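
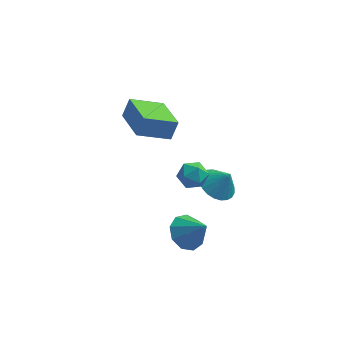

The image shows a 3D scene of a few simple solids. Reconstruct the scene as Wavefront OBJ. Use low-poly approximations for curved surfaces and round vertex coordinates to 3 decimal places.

v -0.69 0.614 2.09
v -0.41 0.953 2.954
v -1.511 2.334 1.681
v -1.231 2.673 2.546
v 0.711 1.127 1.434
v 0.991 1.466 2.299
v -0.11 2.847 1.026
v 0.17 3.186 1.89
v 2.144 -0.265 0.591
v 2.502 -0.696 1.052
v 1.138 -0.804 0.868
v 1.496 -1.235 1.329
v 1.421 -0.529 1.477
v 2.042 -0.196 1.306
v 1.598 -1.304 0.614
v 2.219 -0.971 0.443
v 2.164 -1.339 1.066
v 2.055 -0.859 1.599
v 1.585 -0.641 0.321
v 1.476 -0.161 0.854
v 2.557 2.899 -3.506
v 3.303 3.221 -3.938
v 3.143 2.821 -2.554
v 3.153 3.525 -3.821
v 2.912 3.734 -3.656
v 2.617 3.816 -3.468
v 2.313 3.758 -3.286
v 2.047 3.569 -3.138
v 1.858 3.278 -3.045
v 1.775 2.93 -3.023
v 1.812 2.576 -3.074
v 1.962 2.272 -3.191
v 2.203 2.063 -3.356
v 2.498 1.981 -3.544
v 2.801 2.039 -3.726
v 3.068 2.228 -3.874
v 3.257 2.519 -3.967
v 3.34 2.867 -3.989
v 1.563 -0.405 -3.6
v 2.239 -0.538 -4.211
v 2.437 -0.835 -2.54
v 2.262 0.051 -3.99
v 1.957 0.427 -3.587
v 1.469 0.414 -3.19
v 1.025 0.018 -2.986
v 0.833 -0.576 -3.069
v 0.982 -1.089 -3.4
v 1.404 -1.282 -3.826
v 1.9 -1.064 -4.146
f 2 4 1
f 5 2 1
f 1 4 3
f 3 5 1
f 2 8 4
f 6 2 5
f 6 8 2
f 4 8 3
f 7 5 3
f 3 8 7
f 7 6 5
f 8 6 7
f 9 20 14
f 9 14 10
f 9 10 16
f 9 16 19
f 9 19 20
f 10 14 18
f 14 20 13
f 20 19 11
f 19 16 15
f 16 10 17
f 12 18 13
f 12 13 11
f 12 11 15
f 12 15 17
f 12 17 18
f 13 18 14
f 11 13 20
f 15 11 19
f 17 15 16
f 18 17 10
f 22 21 24
f 22 24 23
f 24 21 25
f 24 25 23
f 25 21 26
f 25 26 23
f 26 21 27
f 26 27 23
f 27 21 28
f 27 28 23
f 28 21 29
f 28 29 23
f 29 21 30
f 29 30 23
f 30 21 31
f 30 31 23
f 31 21 32
f 31 32 23
f 32 21 33
f 32 33 23
f 33 21 34
f 33 34 23
f 34 21 35
f 34 35 23
f 35 21 36
f 35 36 23
f 36 21 37
f 36 37 23
f 37 21 38
f 37 38 23
f 38 21 22
f 38 22 23
f 40 39 42
f 40 42 41
f 42 39 43
f 42 43 41
f 43 39 44
f 43 44 41
f 44 39 45
f 44 45 41
f 45 39 46
f 45 46 41
f 46 39 47
f 46 47 41
f 47 39 48
f 47 48 41
f 48 39 49
f 48 49 41
f 49 39 40
f 49 40 41



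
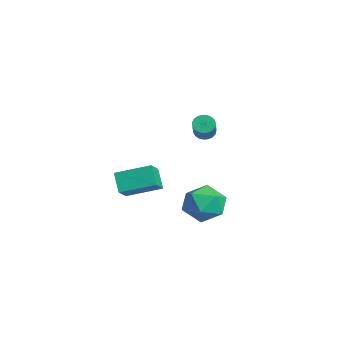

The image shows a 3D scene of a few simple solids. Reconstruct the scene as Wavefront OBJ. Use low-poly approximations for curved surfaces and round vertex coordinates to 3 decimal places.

v -1.47 1.746 2.42
v -1.154 2.068 2.088
v 0.606 1.555 3.267
v 0.29 1.234 3.6
v -1.221 2.218 2.253
v 0.54 1.706 3.432
v -1.33 2.288 2.446
v 0.43 1.775 3.625
v -1.464 2.263 2.635
v 0.297 1.751 3.815
v -1.599 2.149 2.787
v 0.162 1.637 3.966
v -1.711 1.966 2.876
v 0.049 1.454 4.055
v -1.782 1.744 2.885
v -0.022 1.232 4.065
v -1.799 1.523 2.815
v -0.039 1.011 3.994
v -1.759 1.34 2.676
v 0.001 0.828 3.855
v -1.67 1.228 2.493
v 0.091 0.716 3.672
v -1.545 1.205 2.297
v 0.215 0.693 3.477
v -1.408 1.276 2.123
v 0.353 0.763 3.302
v -1.281 1.428 2
v 0.479 0.916 3.179
v -1.188 1.635 1.95
v 0.573 1.123 3.129
v -1.143 1.861 1.981
v 0.618 1.349 3.16
v -3.272 -1.762 -2.417
v -4.086 -1.818 -1.432
v -2.658 -0.035 -1.812
v -3.473 -0.091 -0.826
v -2.407 -2.309 -1.734
v -3.222 -2.365 -0.748
v -1.794 -0.582 -1.128
v -2.608 -0.638 -0.143
v -2.496 3.148 -2.717
v -1.65 2.404 -2.173
v -3.19 1.576 -3.787
v -2.344 0.832 -3.243
v -3.294 1.293 -2.572
v -2.865 2.265 -1.911
v -1.975 1.715 -4.049
v -1.546 2.687 -3.388
v -1.327 1.519 -2.996
v -2.143 1.258 -2.084
v -2.697 2.722 -3.876
v -3.513 2.461 -2.964
f 2 1 5
f 2 5 3
f 3 5 6
f 3 6 4
f 5 1 7
f 5 7 6
f 6 7 8
f 6 8 4
f 7 1 9
f 7 9 8
f 8 9 10
f 8 10 4
f 9 1 11
f 9 11 10
f 10 11 12
f 10 12 4
f 11 1 13
f 11 13 12
f 12 13 14
f 12 14 4
f 13 1 15
f 13 15 14
f 14 15 16
f 14 16 4
f 15 1 17
f 15 17 16
f 16 17 18
f 16 18 4
f 17 1 19
f 17 19 18
f 18 19 20
f 18 20 4
f 19 1 21
f 19 21 20
f 20 21 22
f 20 22 4
f 21 1 23
f 21 23 22
f 22 23 24
f 22 24 4
f 23 1 25
f 23 25 24
f 24 25 26
f 24 26 4
f 25 1 27
f 25 27 26
f 26 27 28
f 26 28 4
f 27 1 29
f 27 29 28
f 28 29 30
f 28 30 4
f 29 1 31
f 29 31 30
f 30 31 32
f 30 32 4
f 31 1 2
f 31 2 32
f 32 2 3
f 32 3 4
f 34 36 33
f 37 34 33
f 33 36 35
f 35 37 33
f 34 40 36
f 38 34 37
f 38 40 34
f 36 40 35
f 39 37 35
f 35 40 39
f 39 38 37
f 40 38 39
f 41 52 46
f 41 46 42
f 41 42 48
f 41 48 51
f 41 51 52
f 42 46 50
f 46 52 45
f 52 51 43
f 51 48 47
f 48 42 49
f 44 50 45
f 44 45 43
f 44 43 47
f 44 47 49
f 44 49 50
f 45 50 46
f 43 45 52
f 47 43 51
f 49 47 48
f 50 49 42



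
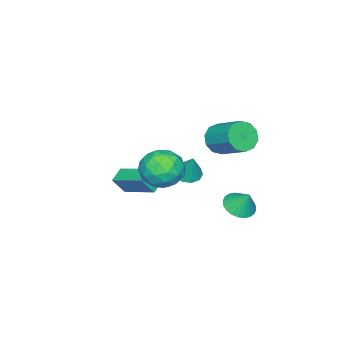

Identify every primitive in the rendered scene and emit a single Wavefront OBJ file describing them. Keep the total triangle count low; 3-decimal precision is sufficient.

v -0.045 -2.798 -3.242
v -0.892 -2.847 -2.862
v 0.197 -0.866 -2.455
v -0.651 -0.915 -2.075
v 0.411 -3.245 -2.285
v -0.437 -3.294 -1.905
v 0.652 -1.313 -1.498
v -0.195 -1.362 -1.118
v 2.073 1.789 1.744
v 2.948 2.574 1.51
v 3.392 0.386 1.97
v 4.267 1.171 1.736
v 3.641 1.258 2.754
v 2.826 2.125 2.614
v 3.514 0.835 0.866
v 2.699 1.702 0.726
v 3.839 1.984 0.967
v 3.917 2.246 2.134
v 2.423 0.714 1.346
v 2.501 0.976 2.513
v 2.395 2.305 1.607
v 3.945 0.655 1.873
v 3.577 0.706 2.471
v 4.092 1.167 2.333
v 2.323 2.041 2.257
v 2.837 2.502 2.119
v 3.245 1.729 2.85
v 3.503 0.458 1.361
v 4.017 0.919 1.223
v 2.248 1.793 1.147
v 2.763 2.254 1.009
v 3.095 1.231 0.63
v 3.433 2.419 1.15
v 4.208 1.594 1.283
v 3.765 1.397 0.771
v 3.286 1.907 0.689
v 3.479 2.573 1.836
v 4.254 1.748 1.969
v 3.886 1.799 2.567
v 3.407 2.309 2.485
v 4.002 2.226 1.517
v 2.086 1.212 1.511
v 2.861 0.387 1.644
v 2.933 0.651 0.995
v 2.454 1.161 0.913
v 2.132 1.366 2.197
v 2.907 0.541 2.33
v 3.054 1.053 2.791
v 2.575 1.563 2.709
v 2.338 0.734 1.963
v -1.816 2.877 -3.233
v -0.948 2.639 -3.201
v -1.684 3.503 -2.147
v -0.93 2.942 -3.377
v -1.046 3.235 -3.532
v -1.279 3.473 -3.641
v -1.594 3.621 -3.688
v -1.943 3.656 -3.666
v -2.272 3.572 -3.578
v -2.532 3.382 -3.437
v -2.683 3.115 -3.265
v -2.702 2.812 -3.089
v -2.585 2.519 -2.934
v -2.352 2.281 -2.825
v -2.037 2.133 -2.777
v -1.688 2.099 -2.8
v -1.359 2.183 -2.888
v -1.099 2.372 -3.029
v 0.092 2.809 2.612
v 0.859 2.875 2.128
v 1.316 4.417 3.063
v 0.548 4.351 3.548
v 0.457 3.16 1.856
v 0.914 4.701 2.792
v -0.084 3.31 1.873
v 0.372 4.851 2.808
v -0.559 3.269 2.172
v -0.102 4.811 3.108
v -0.785 3.052 2.64
v -0.328 4.594 3.575
v -0.676 2.743 3.097
v -0.219 4.285 4.032
v -0.274 2.459 3.368
v 0.183 4 4.304
v 0.268 2.309 3.352
v 0.724 3.85 4.287
v 0.742 2.349 3.052
v 1.199 3.891 3.988
v 0.968 2.566 2.585
v 1.425 4.108 3.52
v -0.129 0.879 -0.563
v 0.272 0.249 -0.421
v 0.209 1.401 0.803
v 0.561 0.566 -0.614
v 0.587 1.002 -0.786
v 0.339 1.391 -0.874
v -0.087 1.585 -0.842
v -0.53 1.509 -0.704
v -0.819 1.193 -0.512
v -0.845 0.757 -0.339
v -0.597 0.368 -0.252
v -0.17 0.174 -0.283
f 2 4 1
f 5 2 1
f 1 4 3
f 3 5 1
f 2 8 4
f 6 2 5
f 6 8 2
f 4 8 3
f 7 5 3
f 3 8 7
f 7 6 5
f 8 6 7
f 9 46 25
f 46 20 49
f 25 49 14
f 46 49 25
f 9 25 21
f 25 14 26
f 21 26 10
f 25 26 21
f 9 21 30
f 21 10 31
f 30 31 16
f 21 31 30
f 9 30 42
f 30 16 45
f 42 45 19
f 30 45 42
f 9 42 46
f 42 19 50
f 46 50 20
f 42 50 46
f 10 26 37
f 26 14 40
f 37 40 18
f 26 40 37
f 14 49 27
f 49 20 48
f 27 48 13
f 49 48 27
f 20 50 47
f 50 19 43
f 47 43 11
f 50 43 47
f 19 45 44
f 45 16 32
f 44 32 15
f 45 32 44
f 16 31 36
f 31 10 33
f 36 33 17
f 31 33 36
f 12 38 24
f 38 18 39
f 24 39 13
f 38 39 24
f 12 24 22
f 24 13 23
f 22 23 11
f 24 23 22
f 12 22 29
f 22 11 28
f 29 28 15
f 22 28 29
f 12 29 34
f 29 15 35
f 34 35 17
f 29 35 34
f 12 34 38
f 34 17 41
f 38 41 18
f 34 41 38
f 13 39 27
f 39 18 40
f 27 40 14
f 39 40 27
f 11 23 47
f 23 13 48
f 47 48 20
f 23 48 47
f 15 28 44
f 28 11 43
f 44 43 19
f 28 43 44
f 17 35 36
f 35 15 32
f 36 32 16
f 35 32 36
f 18 41 37
f 41 17 33
f 37 33 10
f 41 33 37
f 52 51 54
f 52 54 53
f 54 51 55
f 54 55 53
f 55 51 56
f 55 56 53
f 56 51 57
f 56 57 53
f 57 51 58
f 57 58 53
f 58 51 59
f 58 59 53
f 59 51 60
f 59 60 53
f 60 51 61
f 60 61 53
f 61 51 62
f 61 62 53
f 62 51 63
f 62 63 53
f 63 51 64
f 63 64 53
f 64 51 65
f 64 65 53
f 65 51 66
f 65 66 53
f 66 51 67
f 66 67 53
f 67 51 68
f 67 68 53
f 68 51 52
f 68 52 53
f 70 69 73
f 70 73 71
f 71 73 74
f 71 74 72
f 73 69 75
f 73 75 74
f 74 75 76
f 74 76 72
f 75 69 77
f 75 77 76
f 76 77 78
f 76 78 72
f 77 69 79
f 77 79 78
f 78 79 80
f 78 80 72
f 79 69 81
f 79 81 80
f 80 81 82
f 80 82 72
f 81 69 83
f 81 83 82
f 82 83 84
f 82 84 72
f 83 69 85
f 83 85 84
f 84 85 86
f 84 86 72
f 85 69 87
f 85 87 86
f 86 87 88
f 86 88 72
f 87 69 89
f 87 89 88
f 88 89 90
f 88 90 72
f 89 69 70
f 89 70 90
f 90 70 71
f 90 71 72
f 92 91 94
f 92 94 93
f 94 91 95
f 94 95 93
f 95 91 96
f 95 96 93
f 96 91 97
f 96 97 93
f 97 91 98
f 97 98 93
f 98 91 99
f 98 99 93
f 99 91 100
f 99 100 93
f 100 91 101
f 100 101 93
f 101 91 102
f 101 102 93
f 102 91 92
f 102 92 93



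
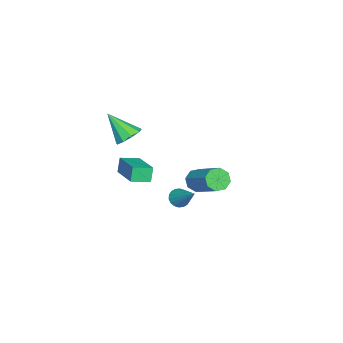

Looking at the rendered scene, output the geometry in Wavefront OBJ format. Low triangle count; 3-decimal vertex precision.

v -3.692 0.718 -3.179
v -3.183 0.609 -3.476
v -2.768 1.822 -2.001
v -3.28 0.824 -3.602
v -3.459 1.018 -3.643
v -3.684 1.152 -3.593
v -3.91 1.201 -3.46
v -4.094 1.154 -3.272
v -4.198 1.02 -3.065
v -4.202 0.827 -2.881
v -4.104 0.612 -2.756
v -3.926 0.418 -2.714
v -3.701 0.284 -2.765
v -3.474 0.235 -2.897
v -3.29 0.282 -3.085
v -3.186 0.416 -3.292
v -0.182 -0.713 3.339
v 0.443 -1.092 3.098
v -0.378 -1.867 4.641
v 0.58 -0.721 3.447
v 0.36 -0.347 3.745
v -0.114 -0.144 3.854
v -0.62 -0.208 3.722
v -0.921 -0.508 3.411
v -0.877 -0.904 3.066
v -0.508 -1.211 2.85
v 0.014 -1.285 2.862
v -2.015 -1.997 -0.658
v -2.334 -1.981 0.184
v -2.601 -1.147 -0.897
v -2.921 -1.131 -0.056
v -0.439 -0.749 -0.084
v -0.759 -0.733 0.757
v -1.026 0.101 -0.324
v -1.345 0.117 0.518
v -1.43 2.405 0.016
v -1.067 1.873 0.29
v 0.092 3.242 1.418
v -0.27 3.775 1.144
v -0.848 2.059 -0.162
v 0.312 3.429 0.966
v -0.969 2.448 -0.51
v 0.19 3.818 0.619
v -1.361 2.812 -0.549
v -0.201 4.182 0.579
v -1.792 2.938 -0.258
v -0.633 4.307 0.87
v -2.012 2.751 0.194
v -0.852 4.121 1.322
v -1.89 2.362 0.541
v -0.731 3.732 1.67
v -1.499 1.998 0.581
v -0.339 3.368 1.709
f 2 1 4
f 2 4 3
f 4 1 5
f 4 5 3
f 5 1 6
f 5 6 3
f 6 1 7
f 6 7 3
f 7 1 8
f 7 8 3
f 8 1 9
f 8 9 3
f 9 1 10
f 9 10 3
f 10 1 11
f 10 11 3
f 11 1 12
f 11 12 3
f 12 1 13
f 12 13 3
f 13 1 14
f 13 14 3
f 14 1 15
f 14 15 3
f 15 1 16
f 15 16 3
f 16 1 2
f 16 2 3
f 18 17 20
f 18 20 19
f 20 17 21
f 20 21 19
f 21 17 22
f 21 22 19
f 22 17 23
f 22 23 19
f 23 17 24
f 23 24 19
f 24 17 25
f 24 25 19
f 25 17 26
f 25 26 19
f 26 17 27
f 26 27 19
f 27 17 18
f 27 18 19
f 29 31 28
f 32 29 28
f 28 31 30
f 30 32 28
f 29 35 31
f 33 29 32
f 33 35 29
f 31 35 30
f 34 32 30
f 30 35 34
f 34 33 32
f 35 33 34
f 37 36 40
f 37 40 38
f 38 40 41
f 38 41 39
f 40 36 42
f 40 42 41
f 41 42 43
f 41 43 39
f 42 36 44
f 42 44 43
f 43 44 45
f 43 45 39
f 44 36 46
f 44 46 45
f 45 46 47
f 45 47 39
f 46 36 48
f 46 48 47
f 47 48 49
f 47 49 39
f 48 36 50
f 48 50 49
f 49 50 51
f 49 51 39
f 50 36 52
f 50 52 51
f 51 52 53
f 51 53 39
f 52 36 37
f 52 37 53
f 53 37 38
f 53 38 39



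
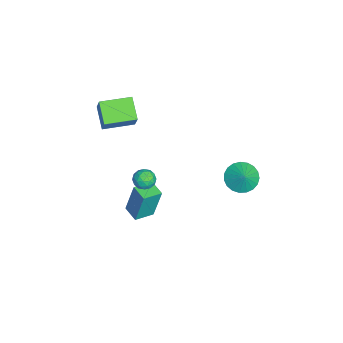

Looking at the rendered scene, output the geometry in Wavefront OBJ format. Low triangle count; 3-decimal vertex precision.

v -1.412 -4.186 -0.069
v -2.617 -4.551 0.708
v -1.936 -2.453 -0.069
v -3.142 -2.818 0.708
v -0.738 -3.982 1.072
v -1.944 -4.347 1.849
v -1.263 -2.249 1.072
v -2.468 -2.614 1.849
v 2.451 -1.705 -2.461
v 2.446 -1.252 -0.544
v 3.233 -1.146 -2.591
v 3.228 -0.693 -0.674
v 3.132 -2.607 -2.246
v 3.127 -2.154 -0.329
v 3.914 -2.048 -2.376
v 3.909 -1.595 -0.459
v -1.011 3.374 -3.647
v -0.527 4.021 -4.202
v -0.329 3.546 -2.853
v -0.802 4.258 -4.017
v -1.113 4.342 -3.767
v -1.407 4.258 -3.497
v -1.632 4.022 -3.253
v -1.75 3.674 -3.077
v -1.74 3.274 -3
v -1.604 2.892 -3.034
v -1.365 2.593 -3.174
v -1.065 2.429 -3.396
v -0.756 2.428 -3.662
v -0.491 2.592 -3.924
v -0.315 2.89 -4.139
v -0.26 3.273 -4.269
v -0.335 3.673 -4.291
v 3.764 -1.021 0.701
v 4.023 -1.261 1.248
v 3.157 -1.879 0.612
v 3.416 -2.119 1.159
v 3.026 -1.598 1.185
v 3.401 -1.068 1.24
v 3.779 -2.072 0.62
v 4.154 -1.542 0.675
v 4.033 -1.911 1.198
v 3.567 -1.618 1.548
v 3.613 -1.522 0.312
v 3.147 -1.229 0.662
v 3.947 -1.066 0.982
v 3.233 -2.074 0.878
v 3.004 -1.768 0.893
v 3.156 -1.909 1.215
v 3.581 -0.952 0.978
v 3.734 -1.093 1.299
v 3.147 -1.291 1.262
v 3.446 -2.047 0.561
v 3.599 -2.188 0.882
v 4.024 -1.231 0.645
v 4.176 -1.372 0.967
v 4.033 -1.849 0.598
v 4.105 -1.589 1.275
v 3.748 -2.093 1.222
v 3.962 -2.066 0.905
v 4.182 -1.754 0.938
v 3.831 -1.417 1.48
v 3.475 -1.921 1.428
v 3.245 -1.615 1.443
v 3.465 -1.303 1.475
v 3.837 -1.799 1.451
v 3.705 -1.219 0.432
v 3.349 -1.723 0.38
v 3.715 -1.837 0.385
v 3.935 -1.525 0.417
v 3.432 -1.047 0.638
v 3.075 -1.551 0.585
v 2.998 -1.386 0.922
v 3.218 -1.074 0.955
v 3.343 -1.341 0.409
f 2 4 1
f 5 2 1
f 1 4 3
f 3 5 1
f 2 8 4
f 6 2 5
f 6 8 2
f 4 8 3
f 7 5 3
f 3 8 7
f 7 6 5
f 8 6 7
f 10 12 9
f 13 10 9
f 9 12 11
f 11 13 9
f 10 16 12
f 14 10 13
f 14 16 10
f 12 16 11
f 15 13 11
f 11 16 15
f 15 14 13
f 16 14 15
f 18 17 20
f 18 20 19
f 20 17 21
f 20 21 19
f 21 17 22
f 21 22 19
f 22 17 23
f 22 23 19
f 23 17 24
f 23 24 19
f 24 17 25
f 24 25 19
f 25 17 26
f 25 26 19
f 26 17 27
f 26 27 19
f 27 17 28
f 27 28 19
f 28 17 29
f 28 29 19
f 29 17 30
f 29 30 19
f 30 17 31
f 30 31 19
f 31 17 32
f 31 32 19
f 32 17 33
f 32 33 19
f 33 17 18
f 33 18 19
f 34 71 50
f 71 45 74
f 50 74 39
f 71 74 50
f 34 50 46
f 50 39 51
f 46 51 35
f 50 51 46
f 34 46 55
f 46 35 56
f 55 56 41
f 46 56 55
f 34 55 67
f 55 41 70
f 67 70 44
f 55 70 67
f 34 67 71
f 67 44 75
f 71 75 45
f 67 75 71
f 35 51 62
f 51 39 65
f 62 65 43
f 51 65 62
f 39 74 52
f 74 45 73
f 52 73 38
f 74 73 52
f 45 75 72
f 75 44 68
f 72 68 36
f 75 68 72
f 44 70 69
f 70 41 57
f 69 57 40
f 70 57 69
f 41 56 61
f 56 35 58
f 61 58 42
f 56 58 61
f 37 63 49
f 63 43 64
f 49 64 38
f 63 64 49
f 37 49 47
f 49 38 48
f 47 48 36
f 49 48 47
f 37 47 54
f 47 36 53
f 54 53 40
f 47 53 54
f 37 54 59
f 54 40 60
f 59 60 42
f 54 60 59
f 37 59 63
f 59 42 66
f 63 66 43
f 59 66 63
f 38 64 52
f 64 43 65
f 52 65 39
f 64 65 52
f 36 48 72
f 48 38 73
f 72 73 45
f 48 73 72
f 40 53 69
f 53 36 68
f 69 68 44
f 53 68 69
f 42 60 61
f 60 40 57
f 61 57 41
f 60 57 61
f 43 66 62
f 66 42 58
f 62 58 35
f 66 58 62



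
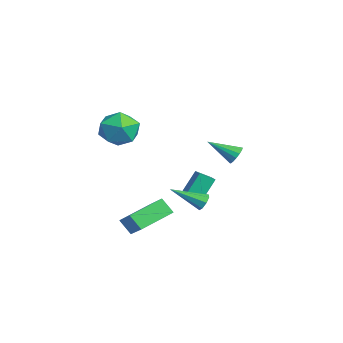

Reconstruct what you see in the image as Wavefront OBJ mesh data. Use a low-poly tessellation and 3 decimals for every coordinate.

v 1.04 -3.144 3.036
v 1.581 -2.86 1.981
v 2.079 -4.82 3.119
v 2.62 -4.536 2.064
v 2.867 -3.89 3.068
v 2.225 -2.854 3.017
v 1.435 -4.826 2.083
v 0.793 -3.79 2.032
v 1.826 -3.9 1.392
v 2.71 -3.322 2.001
v 0.95 -4.358 3.099
v 1.834 -3.78 3.708
v 0.08 -0.206 -3.017
v -0.263 0.547 -1.801
v 0.199 0.601 -3.483
v -0.144 1.354 -2.268
v 1.044 -0.194 -2.752
v 0.701 0.559 -1.537
v 1.163 0.613 -3.219
v 0.82 1.366 -2.003
v 3.308 0.199 -2.365
v 3.487 -0.082 -2.802
v 2.952 -1.479 -1.435
v 3.795 0.004 -2.529
v 3.818 0.204 -2.159
v 3.542 0.401 -1.91
v 3.129 0.479 -1.927
v 2.82 0.393 -2.2
v 2.797 0.193 -2.57
v 3.074 -0.004 -2.819
v -0.283 2.74 -0.862
v 0.246 2.445 -1.038
v -0.777 1.3 0.062
v 0.322 2.598 -0.76
v 0.237 2.788 -0.509
v 0.012 2.965 -0.353
v -0.292 3.082 -0.333
v -0.593 3.107 -0.455
v -0.812 3.034 -0.686
v -0.888 2.882 -0.964
v -0.803 2.692 -1.215
v -0.578 2.514 -1.371
v -0.274 2.397 -1.391
v 0.027 2.372 -1.269
v 1.698 -3.848 -4.028
v 3.411 -3.629 -2.851
v 1.002 -2.067 -3.349
v 2.715 -1.847 -2.171
v 2.185 -3.353 -4.829
v 3.898 -3.133 -3.651
v 1.489 -1.571 -4.149
v 3.202 -1.352 -2.972
f 1 12 6
f 1 6 2
f 1 2 8
f 1 8 11
f 1 11 12
f 2 6 10
f 6 12 5
f 12 11 3
f 11 8 7
f 8 2 9
f 4 10 5
f 4 5 3
f 4 3 7
f 4 7 9
f 4 9 10
f 5 10 6
f 3 5 12
f 7 3 11
f 9 7 8
f 10 9 2
f 14 16 13
f 17 14 13
f 13 16 15
f 15 17 13
f 14 20 16
f 18 14 17
f 18 20 14
f 16 20 15
f 19 17 15
f 15 20 19
f 19 18 17
f 20 18 19
f 22 21 24
f 22 24 23
f 24 21 25
f 24 25 23
f 25 21 26
f 25 26 23
f 26 21 27
f 26 27 23
f 27 21 28
f 27 28 23
f 28 21 29
f 28 29 23
f 29 21 30
f 29 30 23
f 30 21 22
f 30 22 23
f 32 31 34
f 32 34 33
f 34 31 35
f 34 35 33
f 35 31 36
f 35 36 33
f 36 31 37
f 36 37 33
f 37 31 38
f 37 38 33
f 38 31 39
f 38 39 33
f 39 31 40
f 39 40 33
f 40 31 41
f 40 41 33
f 41 31 42
f 41 42 33
f 42 31 43
f 42 43 33
f 43 31 44
f 43 44 33
f 44 31 32
f 44 32 33
f 46 48 45
f 49 46 45
f 45 48 47
f 47 49 45
f 46 52 48
f 50 46 49
f 50 52 46
f 48 52 47
f 51 49 47
f 47 52 51
f 51 50 49
f 52 50 51



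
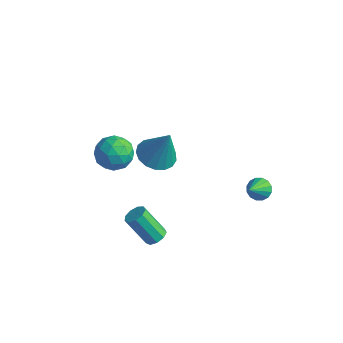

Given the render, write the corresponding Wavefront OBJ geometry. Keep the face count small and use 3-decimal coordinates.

v 1.537 -3.799 -2.799
v 1.89 -3.466 -2.48
v 0.916 -3.809 -1.043
v 0.563 -4.141 -1.361
v 1.594 -3.247 -2.629
v 0.62 -3.59 -1.191
v 1.272 -3.286 -2.857
v 0.297 -3.629 -1.419
v 1.073 -3.565 -3.057
v 0.099 -3.908 -1.62
v 1.092 -3.953 -3.137
v 0.118 -4.296 -1.7
v 1.319 -4.269 -3.059
v 0.345 -4.612 -1.621
v 1.648 -4.365 -2.859
v 0.674 -4.707 -1.421
v 1.925 -4.196 -2.63
v 0.951 -4.538 -1.193
v 2.021 -3.841 -2.481
v 1.046 -4.183 -1.044
v -1.636 -3.106 2.379
v -0.683 -2.855 2.303
v -1.297 -4.565 1.817
v -0.344 -4.314 1.741
v -0.758 -4.419 2.633
v -0.967 -3.517 2.98
v -1.013 -3.903 1.14
v -1.222 -3.001 1.487
v -0.298 -3.348 1.537
v -0.14 -3.667 2.46
v -1.84 -3.753 1.66
v -1.682 -4.072 2.583
v -1.189 -2.853 2.39
v -0.791 -4.567 1.73
v -1.034 -4.629 2.254
v -0.474 -4.482 2.209
v -1.356 -3.242 2.788
v -0.796 -3.094 2.743
v -0.84 -4.013 2.937
v -1.184 -4.326 1.377
v -0.624 -4.178 1.332
v -1.506 -2.938 1.911
v -0.946 -2.791 1.866
v -1.14 -3.407 1.183
v -0.402 -2.995 1.896
v -0.203 -3.852 1.565
v -0.596 -3.611 1.212
v -0.719 -3.081 1.416
v -0.31 -3.182 2.438
v -0.111 -4.04 2.107
v -0.354 -4.101 2.631
v -0.477 -3.571 2.835
v -0.084 -3.472 1.988
v -1.869 -3.38 2.013
v -1.67 -4.238 1.682
v -1.503 -3.849 1.285
v -1.626 -3.319 1.489
v -1.777 -3.568 2.555
v -1.578 -4.425 2.224
v -1.261 -4.339 2.704
v -1.384 -3.809 2.908
v -1.896 -3.948 2.132
v -1.754 0.215 -1.944
v -0.922 0.726 -2.303
v -1.066 0.425 -0.056
v -1.257 1.086 -2.221
v -1.705 1.246 -2.076
v -2.165 1.17 -1.9
v -2.53 0.875 -1.734
v -2.718 0.429 -1.617
v -2.684 -0.066 -1.574
v -2.438 -0.496 -1.616
v -2.035 -0.764 -1.733
v -1.567 -0.807 -1.898
v -1.143 -0.616 -2.074
v -0.858 -0.235 -2.22
v -0.778 0.25 -2.303
v 2.619 2.727 -3.97
v 3.243 2.907 -3.94
v 2.921 1.473 -2.73
v 3.086 3.097 -3.71
v 2.805 3.187 -3.55
v 2.473 3.155 -3.503
v 2.181 3.007 -3.581
v 2.006 2.785 -3.763
v 1.995 2.547 -4.001
v 2.152 2.358 -4.231
v 2.434 2.267 -4.39
v 2.765 2.3 -4.438
v 3.058 2.447 -4.36
v 3.233 2.67 -4.178
f 2 1 5
f 2 5 3
f 3 5 6
f 3 6 4
f 5 1 7
f 5 7 6
f 6 7 8
f 6 8 4
f 7 1 9
f 7 9 8
f 8 9 10
f 8 10 4
f 9 1 11
f 9 11 10
f 10 11 12
f 10 12 4
f 11 1 13
f 11 13 12
f 12 13 14
f 12 14 4
f 13 1 15
f 13 15 14
f 14 15 16
f 14 16 4
f 15 1 17
f 15 17 16
f 16 17 18
f 16 18 4
f 17 1 19
f 17 19 18
f 18 19 20
f 18 20 4
f 19 1 2
f 19 2 20
f 20 2 3
f 20 3 4
f 21 58 37
f 58 32 61
f 37 61 26
f 58 61 37
f 21 37 33
f 37 26 38
f 33 38 22
f 37 38 33
f 21 33 42
f 33 22 43
f 42 43 28
f 33 43 42
f 21 42 54
f 42 28 57
f 54 57 31
f 42 57 54
f 21 54 58
f 54 31 62
f 58 62 32
f 54 62 58
f 22 38 49
f 38 26 52
f 49 52 30
f 38 52 49
f 26 61 39
f 61 32 60
f 39 60 25
f 61 60 39
f 32 62 59
f 62 31 55
f 59 55 23
f 62 55 59
f 31 57 56
f 57 28 44
f 56 44 27
f 57 44 56
f 28 43 48
f 43 22 45
f 48 45 29
f 43 45 48
f 24 50 36
f 50 30 51
f 36 51 25
f 50 51 36
f 24 36 34
f 36 25 35
f 34 35 23
f 36 35 34
f 24 34 41
f 34 23 40
f 41 40 27
f 34 40 41
f 24 41 46
f 41 27 47
f 46 47 29
f 41 47 46
f 24 46 50
f 46 29 53
f 50 53 30
f 46 53 50
f 25 51 39
f 51 30 52
f 39 52 26
f 51 52 39
f 23 35 59
f 35 25 60
f 59 60 32
f 35 60 59
f 27 40 56
f 40 23 55
f 56 55 31
f 40 55 56
f 29 47 48
f 47 27 44
f 48 44 28
f 47 44 48
f 30 53 49
f 53 29 45
f 49 45 22
f 53 45 49
f 64 63 66
f 64 66 65
f 66 63 67
f 66 67 65
f 67 63 68
f 67 68 65
f 68 63 69
f 68 69 65
f 69 63 70
f 69 70 65
f 70 63 71
f 70 71 65
f 71 63 72
f 71 72 65
f 72 63 73
f 72 73 65
f 73 63 74
f 73 74 65
f 74 63 75
f 74 75 65
f 75 63 76
f 75 76 65
f 76 63 77
f 76 77 65
f 77 63 64
f 77 64 65
f 79 78 81
f 79 81 80
f 81 78 82
f 81 82 80
f 82 78 83
f 82 83 80
f 83 78 84
f 83 84 80
f 84 78 85
f 84 85 80
f 85 78 86
f 85 86 80
f 86 78 87
f 86 87 80
f 87 78 88
f 87 88 80
f 88 78 89
f 88 89 80
f 89 78 90
f 89 90 80
f 90 78 91
f 90 91 80
f 91 78 79
f 91 79 80



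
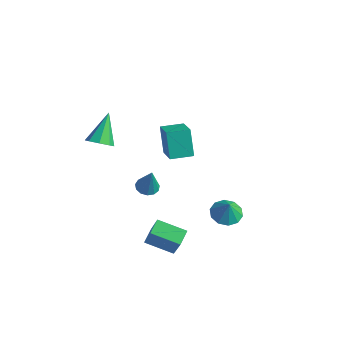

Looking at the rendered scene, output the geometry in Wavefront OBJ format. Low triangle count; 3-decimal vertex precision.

v 0.747 -3.551 -0.164
v 1.386 -3.655 -0.373
v 1.253 -3.669 1.444
v 1.346 -3.276 -0.332
v 1.116 -2.984 -0.238
v 0.769 -2.872 -0.121
v 0.415 -2.976 -0.017
v 0.166 -3.262 0.04
v 0.102 -3.639 0.032
v 0.243 -3.989 -0.038
v 0.543 -4.199 -0.148
v 0.909 -4.204 -0.263
v 1.223 -4.001 -0.347
v 3.506 -0.178 -2.856
v 4.205 -0.714 -3.184
v 3.894 -0.342 -1.764
v 4.393 -0.164 -3.168
v 4.242 0.38 -3.033
v 3.81 0.711 -2.83
v 3.262 0.703 -2.637
v 2.807 0.358 -2.527
v 2.62 -0.192 -2.544
v 2.771 -0.736 -2.679
v 3.203 -1.067 -2.882
v 3.751 -1.059 -3.075
v -2.785 1.541 -3.203
v -3.539 1.971 -1.501
v -4.284 2.456 -4.097
v -5.037 2.885 -2.395
v -2.043 2.775 -3.185
v -2.796 3.204 -1.483
v -3.541 3.689 -4.079
v -4.295 4.119 -2.377
v -3.239 -3.447 1.017
v -2.445 -3.386 1.285
v -3.861 -2.153 2.563
v -2.593 -2.937 0.85
v -3.119 -2.786 0.512
v -3.715 -3.023 0.47
v -4.033 -3.508 0.749
v -3.885 -3.958 1.184
v -3.358 -4.108 1.522
v -2.762 -3.871 1.564
v 2.743 -3.483 -4.877
v 1.29 -4.339 -4.305
v 2.4 -2.633 -4.478
v 0.947 -3.488 -3.905
v 3.753 -3.952 -3.015
v 2.3 -4.807 -2.442
v 3.41 -3.101 -2.615
v 1.957 -3.957 -2.043
f 2 1 4
f 2 4 3
f 4 1 5
f 4 5 3
f 5 1 6
f 5 6 3
f 6 1 7
f 6 7 3
f 7 1 8
f 7 8 3
f 8 1 9
f 8 9 3
f 9 1 10
f 9 10 3
f 10 1 11
f 10 11 3
f 11 1 12
f 11 12 3
f 12 1 13
f 12 13 3
f 13 1 2
f 13 2 3
f 15 14 17
f 15 17 16
f 17 14 18
f 17 18 16
f 18 14 19
f 18 19 16
f 19 14 20
f 19 20 16
f 20 14 21
f 20 21 16
f 21 14 22
f 21 22 16
f 22 14 23
f 22 23 16
f 23 14 24
f 23 24 16
f 24 14 25
f 24 25 16
f 25 14 15
f 25 15 16
f 27 29 26
f 30 27 26
f 26 29 28
f 28 30 26
f 27 33 29
f 31 27 30
f 31 33 27
f 29 33 28
f 32 30 28
f 28 33 32
f 32 31 30
f 33 31 32
f 35 34 37
f 35 37 36
f 37 34 38
f 37 38 36
f 38 34 39
f 38 39 36
f 39 34 40
f 39 40 36
f 40 34 41
f 40 41 36
f 41 34 42
f 41 42 36
f 42 34 43
f 42 43 36
f 43 34 35
f 43 35 36
f 45 47 44
f 48 45 44
f 44 47 46
f 46 48 44
f 45 51 47
f 49 45 48
f 49 51 45
f 47 51 46
f 50 48 46
f 46 51 50
f 50 49 48
f 51 49 50



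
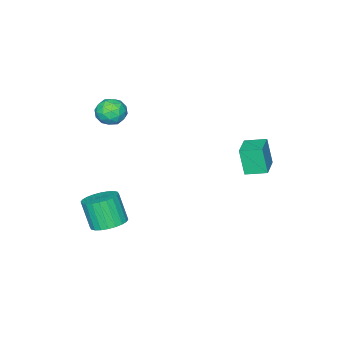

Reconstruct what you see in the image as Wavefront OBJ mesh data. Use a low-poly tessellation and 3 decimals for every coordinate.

v 1.286 -2.732 2.827
v 1.9 -2.758 3.546
v 1.78 -4.102 2.354
v 2.394 -4.128 3.073
v 1.466 -4.195 3.242
v 1.16 -3.348 3.534
v 2.52 -3.512 2.366
v 2.214 -2.665 2.658
v 2.663 -3.24 3.261
v 2.012 -3.662 3.802
v 1.668 -3.198 2.098
v 1.017 -3.62 2.639
v 1.55 -2.625 3.228
v 2.13 -4.235 2.672
v 1.585 -4.274 2.771
v 1.946 -4.29 3.194
v 1.115 -2.971 3.221
v 1.476 -2.987 3.644
v 1.22 -3.831 3.465
v 2.204 -3.873 2.256
v 2.565 -3.889 2.679
v 1.734 -2.57 2.706
v 2.095 -2.586 3.129
v 2.46 -3.029 2.435
v 2.359 -2.924 3.483
v 2.65 -3.729 3.205
v 2.723 -3.367 2.789
v 2.544 -2.869 2.961
v 1.976 -3.172 3.801
v 2.267 -3.977 3.523
v 1.721 -4.016 3.623
v 1.541 -3.518 3.794
v 2.425 -3.455 3.634
v 1.413 -2.883 2.377
v 1.704 -3.688 2.099
v 2.139 -3.342 2.106
v 1.959 -2.844 2.277
v 1.03 -3.131 2.695
v 1.321 -3.936 2.417
v 1.136 -3.991 2.939
v 0.957 -3.493 3.111
v 1.255 -3.405 2.266
v -2.989 2.371 -1.216
v -3.066 1.89 0.444
v -3.645 3.446 -0.936
v -3.721 2.966 0.724
v -1.579 3.154 -0.924
v -1.655 2.674 0.736
v -2.234 4.23 -0.644
v -2.311 3.749 1.016
v 3.434 -2.233 -4.851
v 4.511 -2.268 -4.787
v 4.384 -3.061 -3.065
v 3.306 -3.027 -3.129
v 4.431 -1.89 -4.619
v 4.304 -2.683 -2.897
v 4.199 -1.564 -4.486
v 4.072 -2.358 -2.764
v 3.85 -1.34 -4.409
v 3.723 -2.134 -2.687
v 3.438 -1.253 -4.398
v 3.311 -2.046 -2.677
v 3.026 -1.314 -4.457
v 2.898 -2.108 -2.736
v 2.675 -1.515 -4.576
v 2.548 -2.309 -2.854
v 2.44 -1.826 -4.737
v 2.313 -2.62 -3.015
v 2.356 -2.199 -4.915
v 2.229 -2.992 -3.193
v 2.436 -2.577 -5.083
v 2.309 -3.37 -3.361
v 2.668 -2.902 -5.216
v 2.541 -3.696 -3.494
v 3.017 -3.126 -5.293
v 2.89 -3.92 -3.571
v 3.429 -3.214 -5.303
v 3.302 -4.007 -3.582
v 3.842 -3.152 -5.244
v 3.714 -3.946 -3.523
v 4.192 -2.951 -5.126
v 4.065 -3.745 -3.404
v 4.427 -2.64 -4.965
v 4.3 -3.434 -3.243
f 1 38 17
f 38 12 41
f 17 41 6
f 38 41 17
f 1 17 13
f 17 6 18
f 13 18 2
f 17 18 13
f 1 13 22
f 13 2 23
f 22 23 8
f 13 23 22
f 1 22 34
f 22 8 37
f 34 37 11
f 22 37 34
f 1 34 38
f 34 11 42
f 38 42 12
f 34 42 38
f 2 18 29
f 18 6 32
f 29 32 10
f 18 32 29
f 6 41 19
f 41 12 40
f 19 40 5
f 41 40 19
f 12 42 39
f 42 11 35
f 39 35 3
f 42 35 39
f 11 37 36
f 37 8 24
f 36 24 7
f 37 24 36
f 8 23 28
f 23 2 25
f 28 25 9
f 23 25 28
f 4 30 16
f 30 10 31
f 16 31 5
f 30 31 16
f 4 16 14
f 16 5 15
f 14 15 3
f 16 15 14
f 4 14 21
f 14 3 20
f 21 20 7
f 14 20 21
f 4 21 26
f 21 7 27
f 26 27 9
f 21 27 26
f 4 26 30
f 26 9 33
f 30 33 10
f 26 33 30
f 5 31 19
f 31 10 32
f 19 32 6
f 31 32 19
f 3 15 39
f 15 5 40
f 39 40 12
f 15 40 39
f 7 20 36
f 20 3 35
f 36 35 11
f 20 35 36
f 9 27 28
f 27 7 24
f 28 24 8
f 27 24 28
f 10 33 29
f 33 9 25
f 29 25 2
f 33 25 29
f 44 46 43
f 47 44 43
f 43 46 45
f 45 47 43
f 44 50 46
f 48 44 47
f 48 50 44
f 46 50 45
f 49 47 45
f 45 50 49
f 49 48 47
f 50 48 49
f 52 51 55
f 52 55 53
f 53 55 56
f 53 56 54
f 55 51 57
f 55 57 56
f 56 57 58
f 56 58 54
f 57 51 59
f 57 59 58
f 58 59 60
f 58 60 54
f 59 51 61
f 59 61 60
f 60 61 62
f 60 62 54
f 61 51 63
f 61 63 62
f 62 63 64
f 62 64 54
f 63 51 65
f 63 65 64
f 64 65 66
f 64 66 54
f 65 51 67
f 65 67 66
f 66 67 68
f 66 68 54
f 67 51 69
f 67 69 68
f 68 69 70
f 68 70 54
f 69 51 71
f 69 71 70
f 70 71 72
f 70 72 54
f 71 51 73
f 71 73 72
f 72 73 74
f 72 74 54
f 73 51 75
f 73 75 74
f 74 75 76
f 74 76 54
f 75 51 77
f 75 77 76
f 76 77 78
f 76 78 54
f 77 51 79
f 77 79 78
f 78 79 80
f 78 80 54
f 79 51 81
f 79 81 80
f 80 81 82
f 80 82 54
f 81 51 83
f 81 83 82
f 82 83 84
f 82 84 54
f 83 51 52
f 83 52 84
f 84 52 53
f 84 53 54



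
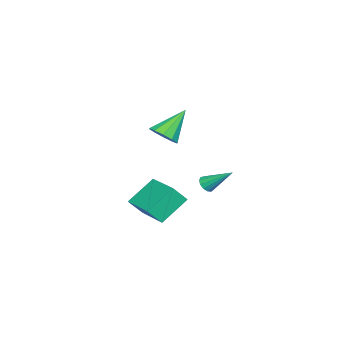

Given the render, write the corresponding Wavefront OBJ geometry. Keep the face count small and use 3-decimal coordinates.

v 3.992 -1.146 -3.014
v 2.792 -0.414 -1.89
v 3.523 -0.618 -3.858
v 2.323 0.114 -2.733
v 5.277 0.486 -2.707
v 4.077 1.218 -1.582
v 4.808 1.014 -3.55
v 3.608 1.746 -2.426
v -2.197 0.135 -4.38
v -1.905 -0.144 -4.036
v -2.163 1.545 -3.26
v -1.713 -0.005 -4.217
v -1.674 0.178 -4.45
v -1.801 0.348 -4.66
v -2.054 0.45 -4.781
v -2.352 0.453 -4.775
v -2.602 0.354 -4.643
v -2.723 0.186 -4.428
v -2.677 0.002 -4.197
v -2.478 -0.14 -4.024
v -2.191 -0.194 -3.965
v 0.837 -0.805 0.072
v 1.322 -0.128 0.174
v -0.337 -0.175 1.468
v 0.961 -0.014 -0.181
v 0.552 -0.202 -0.439
v 0.252 -0.621 -0.503
v 0.175 -1.11 -0.346
v 0.351 -1.483 -0.03
v 0.713 -1.597 0.325
v 1.121 -1.408 0.583
v 1.421 -0.989 0.646
v 1.498 -0.5 0.49
f 2 4 1
f 5 2 1
f 1 4 3
f 3 5 1
f 2 8 4
f 6 2 5
f 6 8 2
f 4 8 3
f 7 5 3
f 3 8 7
f 7 6 5
f 8 6 7
f 10 9 12
f 10 12 11
f 12 9 13
f 12 13 11
f 13 9 14
f 13 14 11
f 14 9 15
f 14 15 11
f 15 9 16
f 15 16 11
f 16 9 17
f 16 17 11
f 17 9 18
f 17 18 11
f 18 9 19
f 18 19 11
f 19 9 20
f 19 20 11
f 20 9 21
f 20 21 11
f 21 9 10
f 21 10 11
f 23 22 25
f 23 25 24
f 25 22 26
f 25 26 24
f 26 22 27
f 26 27 24
f 27 22 28
f 27 28 24
f 28 22 29
f 28 29 24
f 29 22 30
f 29 30 24
f 30 22 31
f 30 31 24
f 31 22 32
f 31 32 24
f 32 22 33
f 32 33 24
f 33 22 23
f 33 23 24



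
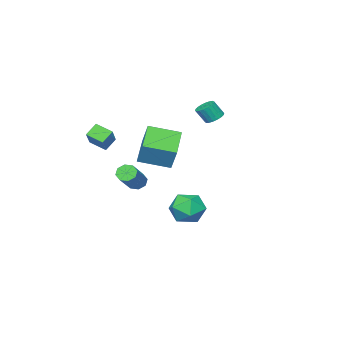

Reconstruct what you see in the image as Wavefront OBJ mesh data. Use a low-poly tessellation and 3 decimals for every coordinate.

v 0.79 -3.686 -0.699
v 1.123 -4.133 -0.858
v 2.643 -3.422 0.32
v 2.31 -2.974 0.479
v 1.169 -3.783 -1.128
v 2.688 -3.072 0.051
v 0.992 -3.376 -1.146
v 2.512 -2.665 0.032
v 0.698 -3.151 -0.903
v 2.217 -2.439 0.276
v 0.457 -3.238 -0.54
v 1.977 -2.527 0.638
v 0.412 -3.588 -0.271
v 1.931 -2.877 0.908
v 0.588 -3.995 -0.252
v 2.108 -3.284 0.926
v 0.883 -4.221 -0.496
v 2.402 -3.509 0.683
v 0.048 -0.589 -1.415
v 0.728 -1.256 -1.953
v -1.228 -0.944 -2.587
v -0.548 -1.611 -3.125
v -0.915 -1.888 -2.133
v -0.126 -1.668 -1.408
v -0.374 -0.532 -3.132
v 0.415 -0.312 -2.407
v 0.467 -1.22 -3.014
v 0.133 -2.059 -2.396
v -0.633 -0.141 -2.144
v -0.967 -0.98 -1.526
v 1.307 -0.494 2.572
v 1.503 0.066 3.762
v 2.848 0.571 1.816
v 3.045 1.131 3.007
v 2.395 -1.771 2.993
v 2.592 -1.211 4.184
v 3.937 -0.706 2.238
v 4.133 -0.146 3.428
v -3.883 -2.423 2.952
v -3.52 -2.767 2.639
v -3.134 -3.14 3.494
v -3.497 -2.797 3.808
v -3.38 -2.547 2.671
v -2.994 -2.921 3.526
v -3.339 -2.303 2.759
v -2.953 -2.677 3.614
v -3.406 -2.083 2.885
v -3.019 -2.457 3.741
v -3.567 -1.93 3.025
v -3.181 -2.304 3.88
v -3.791 -1.875 3.15
v -3.405 -2.249 4.006
v -4.033 -1.928 3.237
v -3.647 -2.302 4.092
v -4.246 -2.08 3.266
v -3.86 -2.453 4.121
v -4.386 -2.299 3.234
v -4 -2.673 4.089
v -4.427 -2.543 3.146
v -4.041 -2.917 4.001
v -4.361 -2.763 3.019
v -3.974 -3.137 3.875
v -4.199 -2.916 2.88
v -3.813 -3.29 3.735
v -3.975 -2.971 2.754
v -3.589 -3.345 3.61
v -3.733 -2.918 2.668
v -3.347 -3.292 3.523
v 2.277 -3.738 2.622
v 2.548 -4.62 3.033
v 3.262 -2.997 3.562
v 3.533 -3.879 3.973
v 2.907 -3.821 2.027
v 3.178 -4.703 2.438
v 3.892 -3.08 2.967
v 4.163 -3.962 3.378
f 2 1 5
f 2 5 3
f 3 5 6
f 3 6 4
f 5 1 7
f 5 7 6
f 6 7 8
f 6 8 4
f 7 1 9
f 7 9 8
f 8 9 10
f 8 10 4
f 9 1 11
f 9 11 10
f 10 11 12
f 10 12 4
f 11 1 13
f 11 13 12
f 12 13 14
f 12 14 4
f 13 1 15
f 13 15 14
f 14 15 16
f 14 16 4
f 15 1 17
f 15 17 16
f 16 17 18
f 16 18 4
f 17 1 2
f 17 2 18
f 18 2 3
f 18 3 4
f 19 30 24
f 19 24 20
f 19 20 26
f 19 26 29
f 19 29 30
f 20 24 28
f 24 30 23
f 30 29 21
f 29 26 25
f 26 20 27
f 22 28 23
f 22 23 21
f 22 21 25
f 22 25 27
f 22 27 28
f 23 28 24
f 21 23 30
f 25 21 29
f 27 25 26
f 28 27 20
f 32 34 31
f 35 32 31
f 31 34 33
f 33 35 31
f 32 38 34
f 36 32 35
f 36 38 32
f 34 38 33
f 37 35 33
f 33 38 37
f 37 36 35
f 38 36 37
f 40 39 43
f 40 43 41
f 41 43 44
f 41 44 42
f 43 39 45
f 43 45 44
f 44 45 46
f 44 46 42
f 45 39 47
f 45 47 46
f 46 47 48
f 46 48 42
f 47 39 49
f 47 49 48
f 48 49 50
f 48 50 42
f 49 39 51
f 49 51 50
f 50 51 52
f 50 52 42
f 51 39 53
f 51 53 52
f 52 53 54
f 52 54 42
f 53 39 55
f 53 55 54
f 54 55 56
f 54 56 42
f 55 39 57
f 55 57 56
f 56 57 58
f 56 58 42
f 57 39 59
f 57 59 58
f 58 59 60
f 58 60 42
f 59 39 61
f 59 61 60
f 60 61 62
f 60 62 42
f 61 39 63
f 61 63 62
f 62 63 64
f 62 64 42
f 63 39 65
f 63 65 64
f 64 65 66
f 64 66 42
f 65 39 67
f 65 67 66
f 66 67 68
f 66 68 42
f 67 39 40
f 67 40 68
f 68 40 41
f 68 41 42
f 70 72 69
f 73 70 69
f 69 72 71
f 71 73 69
f 70 76 72
f 74 70 73
f 74 76 70
f 72 76 71
f 75 73 71
f 71 76 75
f 75 74 73
f 76 74 75



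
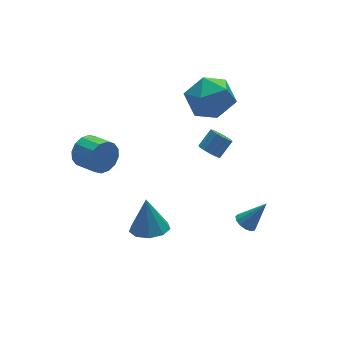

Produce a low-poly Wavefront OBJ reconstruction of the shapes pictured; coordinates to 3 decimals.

v -2.283 4.239 0.807
v -1.96 4.557 1.526
v -1.613 3.418 1.872
v -1.937 3.101 1.153
v -2.378 4.459 1.623
v -2.031 3.32 1.969
v -2.771 4.302 1.5
v -2.424 3.163 1.847
v -3.033 4.128 1.192
v -2.686 2.989 1.539
v -3.094 3.985 0.781
v -2.747 2.846 1.127
v -2.938 3.909 0.377
v -2.591 2.77 0.723
v -2.607 3.922 0.088
v -2.26 2.783 0.434
v -2.189 4.02 -0.009
v -1.842 2.881 0.337
v -1.796 4.177 0.113
v -1.449 3.038 0.46
v -1.534 4.351 0.421
v -1.187 3.212 0.768
v -1.473 4.494 0.833
v -1.126 3.355 1.179
v -1.629 4.57 1.237
v -1.282 3.431 1.583
v 2.421 -1.812 -1.242
v 2.782 -1.444 -1.434
v 3.299 -2.048 -0.038
v 2.582 -1.286 -1.257
v 2.331 -1.295 -1.075
v 2.108 -1.469 -0.947
v 1.985 -1.751 -0.913
v 2 -2.052 -0.983
v 2.148 -2.277 -1.135
v 2.383 -2.355 -1.322
v 2.63 -2.259 -1.483
v 2.81 -2.022 -1.568
v 2.867 -1.718 -1.55
v -1.121 0.404 -2.02
v -0.38 -0.127 -1.9
v -1.019 0.916 -0.38
v -0.205 0.447 -2.09
v -0.459 1.001 -2.247
v -1.023 1.276 -2.297
v -1.633 1.143 -2.218
v -2.003 0.665 -2.045
v -1.961 0.065 -1.861
v -1.526 -0.377 -1.751
v -0.902 -0.452 -1.766
v 2.032 0.781 1.765
v 2.32 1.075 1.371
v 3.035 1.274 2.041
v 2.748 0.979 2.435
v 2.125 1.285 1.517
v 2.84 1.484 2.186
v 1.901 1.335 1.741
v 2.616 1.533 2.411
v 1.718 1.209 1.973
v 2.434 1.407 2.643
v 1.636 0.946 2.14
v 2.351 1.145 2.809
v 1.679 0.632 2.187
v 2.394 0.83 2.857
v 1.834 0.364 2.1
v 2.55 0.563 2.77
v 2.052 0.229 1.907
v 2.768 0.428 2.577
v 2.264 0.269 1.669
v 2.98 0.468 2.339
v 2.402 0.471 1.461
v 3.118 0.67 2.131
v 2.423 0.772 1.35
v 3.139 0.971 2.02
v 2.194 3.473 3.58
v 3.302 4.054 3.415
v 3.098 1.666 3.285
v 4.206 2.247 3.12
v 3.665 2.231 4.26
v 3.107 3.348 4.442
v 3.293 2.372 2.258
v 2.735 3.489 2.44
v 3.981 3.373 2.598
v 4.211 3.287 3.835
v 2.189 2.433 2.865
v 2.419 2.347 4.102
f 2 1 5
f 2 5 3
f 3 5 6
f 3 6 4
f 5 1 7
f 5 7 6
f 6 7 8
f 6 8 4
f 7 1 9
f 7 9 8
f 8 9 10
f 8 10 4
f 9 1 11
f 9 11 10
f 10 11 12
f 10 12 4
f 11 1 13
f 11 13 12
f 12 13 14
f 12 14 4
f 13 1 15
f 13 15 14
f 14 15 16
f 14 16 4
f 15 1 17
f 15 17 16
f 16 17 18
f 16 18 4
f 17 1 19
f 17 19 18
f 18 19 20
f 18 20 4
f 19 1 21
f 19 21 20
f 20 21 22
f 20 22 4
f 21 1 23
f 21 23 22
f 22 23 24
f 22 24 4
f 23 1 25
f 23 25 24
f 24 25 26
f 24 26 4
f 25 1 2
f 25 2 26
f 26 2 3
f 26 3 4
f 28 27 30
f 28 30 29
f 30 27 31
f 30 31 29
f 31 27 32
f 31 32 29
f 32 27 33
f 32 33 29
f 33 27 34
f 33 34 29
f 34 27 35
f 34 35 29
f 35 27 36
f 35 36 29
f 36 27 37
f 36 37 29
f 37 27 38
f 37 38 29
f 38 27 39
f 38 39 29
f 39 27 28
f 39 28 29
f 41 40 43
f 41 43 42
f 43 40 44
f 43 44 42
f 44 40 45
f 44 45 42
f 45 40 46
f 45 46 42
f 46 40 47
f 46 47 42
f 47 40 48
f 47 48 42
f 48 40 49
f 48 49 42
f 49 40 50
f 49 50 42
f 50 40 41
f 50 41 42
f 52 51 55
f 52 55 53
f 53 55 56
f 53 56 54
f 55 51 57
f 55 57 56
f 56 57 58
f 56 58 54
f 57 51 59
f 57 59 58
f 58 59 60
f 58 60 54
f 59 51 61
f 59 61 60
f 60 61 62
f 60 62 54
f 61 51 63
f 61 63 62
f 62 63 64
f 62 64 54
f 63 51 65
f 63 65 64
f 64 65 66
f 64 66 54
f 65 51 67
f 65 67 66
f 66 67 68
f 66 68 54
f 67 51 69
f 67 69 68
f 68 69 70
f 68 70 54
f 69 51 71
f 69 71 70
f 70 71 72
f 70 72 54
f 71 51 73
f 71 73 72
f 72 73 74
f 72 74 54
f 73 51 52
f 73 52 74
f 74 52 53
f 74 53 54
f 75 86 80
f 75 80 76
f 75 76 82
f 75 82 85
f 75 85 86
f 76 80 84
f 80 86 79
f 86 85 77
f 85 82 81
f 82 76 83
f 78 84 79
f 78 79 77
f 78 77 81
f 78 81 83
f 78 83 84
f 79 84 80
f 77 79 86
f 81 77 85
f 83 81 82
f 84 83 76



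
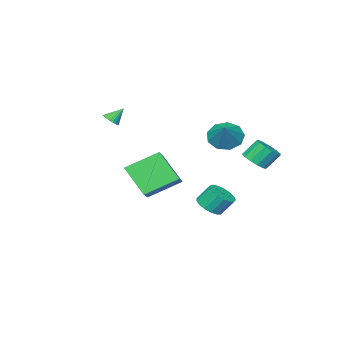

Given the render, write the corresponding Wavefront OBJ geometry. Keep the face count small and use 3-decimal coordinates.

v -1.676 0.278 -3.929
v -1.104 0.906 -4.065
v -1.511 1.489 -3.086
v -2.084 0.862 -2.951
v -1.435 1.028 -4.276
v -1.843 1.611 -3.297
v -1.822 0.978 -4.407
v -2.23 1.562 -3.428
v -2.176 0.769 -4.429
v -2.583 1.352 -3.451
v -2.415 0.446 -4.337
v -2.822 1.03 -3.358
v -2.484 0.086 -4.151
v -2.892 0.669 -3.172
v -2.369 -0.231 -3.915
v -2.777 0.352 -2.936
v -2.095 -0.431 -3.681
v -2.503 0.153 -2.703
v -1.725 -0.468 -3.505
v -2.133 0.115 -2.526
v -1.344 -0.334 -3.426
v -1.751 0.249 -2.447
v -1.039 -0.06 -3.462
v -1.446 0.523 -2.483
v -0.88 0.291 -3.605
v -1.287 0.874 -2.627
v -0.903 0.64 -3.823
v -1.311 1.223 -2.844
v 3.375 -0.75 -0.285
v 1.919 0.32 0.706
v 3.323 0.604 -1.823
v 1.868 1.674 -0.832
v 4.492 0.106 0.432
v 3.037 1.176 1.423
v 4.441 1.46 -1.106
v 2.985 2.53 -0.115
v 1.607 -3.849 2.191
v 2.049 -3.712 2.469
v 0.993 -3.491 2.989
v 2.012 -3.535 2.361
v 1.914 -3.406 2.227
v 1.768 -3.344 2.088
v 1.599 -3.36 1.964
v 1.43 -3.449 1.874
v 1.289 -3.6 1.833
v 1.196 -3.789 1.846
v 1.166 -3.987 1.912
v 1.203 -4.164 2.02
v 1.301 -4.293 2.154
v 1.447 -4.355 2.294
v 1.616 -4.339 2.418
v 1.785 -4.25 2.507
v 1.926 -4.099 2.548
v 2.019 -3.91 2.535
v -1.919 3.217 0.033
v -1.244 3.542 0.314
v -1.866 4.008 1.268
v -2.541 3.683 0.987
v -1.43 3.85 0.043
v -2.052 4.316 0.996
v -1.771 3.957 -0.232
v -2.393 4.423 0.722
v -2.159 3.829 -0.422
v -2.781 4.295 0.531
v -2.471 3.507 -0.468
v -3.093 3.973 0.486
v -2.608 3.093 -0.355
v -3.229 3.558 0.599
v -2.526 2.718 -0.118
v -3.147 3.184 0.835
v -2.251 2.501 0.166
v -2.873 2.967 1.12
v -1.871 2.512 0.409
v -2.493 2.978 1.362
v -1.506 2.747 0.532
v -2.128 3.213 1.485
v -1.273 3.131 0.497
v -1.894 3.597 1.45
v 0.43 3.334 2.416
v 1.195 2.82 2.083
v 1.39 4.126 3.404
v 1.115 3.375 1.716
v 0.714 3.911 1.677
v 0.18 4.177 1.983
v -0.237 4.048 2.491
v -0.342 3.585 2.965
v -0.086 3.005 3.181
v 0.411 2.578 3.04
v 0.917 2.505 2.606
f 2 1 5
f 2 5 3
f 3 5 6
f 3 6 4
f 5 1 7
f 5 7 6
f 6 7 8
f 6 8 4
f 7 1 9
f 7 9 8
f 8 9 10
f 8 10 4
f 9 1 11
f 9 11 10
f 10 11 12
f 10 12 4
f 11 1 13
f 11 13 12
f 12 13 14
f 12 14 4
f 13 1 15
f 13 15 14
f 14 15 16
f 14 16 4
f 15 1 17
f 15 17 16
f 16 17 18
f 16 18 4
f 17 1 19
f 17 19 18
f 18 19 20
f 18 20 4
f 19 1 21
f 19 21 20
f 20 21 22
f 20 22 4
f 21 1 23
f 21 23 22
f 22 23 24
f 22 24 4
f 23 1 25
f 23 25 24
f 24 25 26
f 24 26 4
f 25 1 27
f 25 27 26
f 26 27 28
f 26 28 4
f 27 1 2
f 27 2 28
f 28 2 3
f 28 3 4
f 30 32 29
f 33 30 29
f 29 32 31
f 31 33 29
f 30 36 32
f 34 30 33
f 34 36 30
f 32 36 31
f 35 33 31
f 31 36 35
f 35 34 33
f 36 34 35
f 38 37 40
f 38 40 39
f 40 37 41
f 40 41 39
f 41 37 42
f 41 42 39
f 42 37 43
f 42 43 39
f 43 37 44
f 43 44 39
f 44 37 45
f 44 45 39
f 45 37 46
f 45 46 39
f 46 37 47
f 46 47 39
f 47 37 48
f 47 48 39
f 48 37 49
f 48 49 39
f 49 37 50
f 49 50 39
f 50 37 51
f 50 51 39
f 51 37 52
f 51 52 39
f 52 37 53
f 52 53 39
f 53 37 54
f 53 54 39
f 54 37 38
f 54 38 39
f 56 55 59
f 56 59 57
f 57 59 60
f 57 60 58
f 59 55 61
f 59 61 60
f 60 61 62
f 60 62 58
f 61 55 63
f 61 63 62
f 62 63 64
f 62 64 58
f 63 55 65
f 63 65 64
f 64 65 66
f 64 66 58
f 65 55 67
f 65 67 66
f 66 67 68
f 66 68 58
f 67 55 69
f 67 69 68
f 68 69 70
f 68 70 58
f 69 55 71
f 69 71 70
f 70 71 72
f 70 72 58
f 71 55 73
f 71 73 72
f 72 73 74
f 72 74 58
f 73 55 75
f 73 75 74
f 74 75 76
f 74 76 58
f 75 55 77
f 75 77 76
f 76 77 78
f 76 78 58
f 77 55 56
f 77 56 78
f 78 56 57
f 78 57 58
f 80 79 82
f 80 82 81
f 82 79 83
f 82 83 81
f 83 79 84
f 83 84 81
f 84 79 85
f 84 85 81
f 85 79 86
f 85 86 81
f 86 79 87
f 86 87 81
f 87 79 88
f 87 88 81
f 88 79 89
f 88 89 81
f 89 79 80
f 89 80 81



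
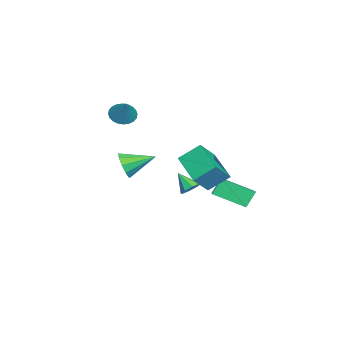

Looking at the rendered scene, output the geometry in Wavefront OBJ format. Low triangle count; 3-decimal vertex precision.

v -2.878 -0.152 -3.406
v -2.375 0.017 -2.996
v -3.362 -0.968 -2.474
v -2.784 0.322 -2.942
v -3.248 0.349 -3.159
v -3.495 0.083 -3.521
v -3.38 -0.321 -3.815
v -2.971 -0.626 -3.87
v -2.508 -0.653 -3.652
v -2.261 -0.386 -3.29
v 3.113 -2.644 0.902
v 3.561 -2.813 1.64
v 2.727 -1.056 1.498
v 3.906 -2.594 1.281
v 3.948 -2.394 0.777
v 3.671 -2.29 0.32
v 3.181 -2.321 0.086
v 2.666 -2.475 0.163
v 2.321 -2.694 0.522
v 2.279 -2.894 1.026
v 2.556 -2.998 1.483
v 3.045 -2.967 1.717
v 3.348 1.773 -0.423
v 1.682 0.686 0.337
v 3.035 2.887 0.483
v 1.368 1.8 1.243
v 4.232 1.16 0.637
v 2.565 0.073 1.397
v 3.918 2.274 1.543
v 2.252 1.187 2.303
v -4.059 -4.184 1.566
v -3.453 -4.621 1.228
v -3.061 -3.736 2.774
v -3.411 -4.337 1.087
v -3.467 -4.029 1.02
v -3.613 -3.745 1.035
v -3.828 -3.528 1.132
v -4.077 -3.411 1.294
v -4.324 -3.411 1.498
v -4.53 -3.529 1.712
v -4.665 -3.747 1.904
v -4.707 -4.031 2.044
v -4.651 -4.339 2.112
v -4.504 -4.623 2.096
v -4.29 -4.84 2
v -4.041 -4.957 1.837
v -3.794 -4.957 1.634
v -3.588 -4.839 1.419
v 0.167 1.974 -0.998
v 0.896 2.115 -0.702
v 0.157 3.78 -1.833
v 0.887 3.921 -1.538
v 0.633 1.539 -1.942
v 1.363 1.68 -1.647
v 0.624 3.345 -2.778
v 1.353 3.486 -2.482
f 2 1 4
f 2 4 3
f 4 1 5
f 4 5 3
f 5 1 6
f 5 6 3
f 6 1 7
f 6 7 3
f 7 1 8
f 7 8 3
f 8 1 9
f 8 9 3
f 9 1 10
f 9 10 3
f 10 1 2
f 10 2 3
f 12 11 14
f 12 14 13
f 14 11 15
f 14 15 13
f 15 11 16
f 15 16 13
f 16 11 17
f 16 17 13
f 17 11 18
f 17 18 13
f 18 11 19
f 18 19 13
f 19 11 20
f 19 20 13
f 20 11 21
f 20 21 13
f 21 11 22
f 21 22 13
f 22 11 12
f 22 12 13
f 24 26 23
f 27 24 23
f 23 26 25
f 25 27 23
f 24 30 26
f 28 24 27
f 28 30 24
f 26 30 25
f 29 27 25
f 25 30 29
f 29 28 27
f 30 28 29
f 32 31 34
f 32 34 33
f 34 31 35
f 34 35 33
f 35 31 36
f 35 36 33
f 36 31 37
f 36 37 33
f 37 31 38
f 37 38 33
f 38 31 39
f 38 39 33
f 39 31 40
f 39 40 33
f 40 31 41
f 40 41 33
f 41 31 42
f 41 42 33
f 42 31 43
f 42 43 33
f 43 31 44
f 43 44 33
f 44 31 45
f 44 45 33
f 45 31 46
f 45 46 33
f 46 31 47
f 46 47 33
f 47 31 48
f 47 48 33
f 48 31 32
f 48 32 33
f 50 52 49
f 53 50 49
f 49 52 51
f 51 53 49
f 50 56 52
f 54 50 53
f 54 56 50
f 52 56 51
f 55 53 51
f 51 56 55
f 55 54 53
f 56 54 55



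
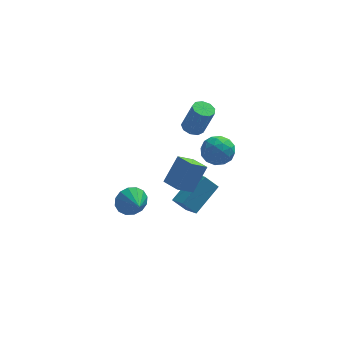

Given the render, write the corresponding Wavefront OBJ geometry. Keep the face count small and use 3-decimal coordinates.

v -1.286 -0.803 -3.034
v -0.986 -0.364 -2.247
v -0.854 -1.937 -2.566
v -1.448 -0.499 -2.149
v -1.867 -0.716 -2.288
v -2.13 -0.957 -2.627
v -2.167 -1.156 -3.075
v -1.968 -1.261 -3.512
v -1.586 -1.243 -3.821
v -1.124 -1.108 -3.92
v -0.705 -0.891 -3.781
v -0.441 -0.65 -3.442
v -0.405 -0.451 -2.994
v -0.604 -0.346 -2.557
v 1.889 -4.297 0.633
v 1.051 -4.861 1.37
v 1.217 -3.418 0.543
v 0.379 -3.982 1.28
v 2.641 -3.578 2.04
v 1.803 -4.142 2.777
v 1.969 -2.699 1.95
v 1.131 -3.263 2.687
v 1.591 -2.527 -2.353
v 0.866 -2.547 -1.499
v 2.818 -1.235 -1.28
v 2.093 -1.254 -0.427
v 2.107 -3.366 -1.933
v 1.382 -3.385 -1.08
v 3.334 -2.073 -0.861
v 2.609 -2.093 -0.007
v 2.619 2.318 -1.22
v 3.184 2.419 -0.364
v 3.856 1.461 -1.936
v 4.421 1.562 -1.08
v 3.581 0.965 -1.075
v 2.816 1.495 -0.633
v 4.224 2.385 -1.667
v 3.459 2.915 -1.225
v 4.176 2.461 -0.641
v 3.779 1.583 -0.275
v 3.261 2.297 -2.025
v 2.864 1.419 -1.659
v 2.793 2.444 -0.729
v 4.247 1.436 -1.571
v 3.754 1.085 -1.568
v 4.086 1.144 -1.065
v 2.577 1.901 -0.887
v 2.909 1.96 -0.384
v 3.143 1.105 -0.802
v 4.131 1.92 -1.916
v 4.463 1.979 -1.413
v 2.954 2.736 -1.235
v 3.286 2.795 -0.732
v 3.897 2.775 -1.498
v 3.708 2.528 -0.389
v 4.435 2.024 -0.809
v 4.319 2.508 -1.154
v 3.869 2.819 -0.894
v 3.474 2.012 -0.174
v 4.202 1.508 -0.594
v 3.708 1.157 -0.592
v 3.259 1.468 -0.332
v 4.057 2.036 -0.336
v 2.838 2.372 -1.706
v 3.566 1.868 -2.126
v 3.781 2.412 -1.968
v 3.332 2.723 -1.708
v 2.605 1.856 -1.491
v 3.332 1.352 -1.911
v 3.171 1.061 -1.406
v 2.721 1.372 -1.146
v 2.983 1.844 -1.964
v 2.201 3.45 -0.352
v 2.78 3.18 -0.586
v 3.378 2.921 1.199
v 2.799 3.19 1.432
v 2.828 3.64 -0.535
v 3.426 3.381 1.25
v 2.582 4.011 -0.399
v 3.18 3.752 1.386
v 2.158 4.119 -0.241
v 2.756 3.86 1.544
v 1.754 3.914 -0.135
v 2.352 3.655 1.65
v 1.559 3.491 -0.131
v 2.157 3.232 1.653
v 1.665 3.049 -0.231
v 2.263 2.79 1.554
v 2.021 2.795 -0.387
v 2.619 2.536 1.398
v 2.462 2.846 -0.527
v 3.06 2.587 1.257
f 2 1 4
f 2 4 3
f 4 1 5
f 4 5 3
f 5 1 6
f 5 6 3
f 6 1 7
f 6 7 3
f 7 1 8
f 7 8 3
f 8 1 9
f 8 9 3
f 9 1 10
f 9 10 3
f 10 1 11
f 10 11 3
f 11 1 12
f 11 12 3
f 12 1 13
f 12 13 3
f 13 1 14
f 13 14 3
f 14 1 2
f 14 2 3
f 16 18 15
f 19 16 15
f 15 18 17
f 17 19 15
f 16 22 18
f 20 16 19
f 20 22 16
f 18 22 17
f 21 19 17
f 17 22 21
f 21 20 19
f 22 20 21
f 24 26 23
f 27 24 23
f 23 26 25
f 25 27 23
f 24 30 26
f 28 24 27
f 28 30 24
f 26 30 25
f 29 27 25
f 25 30 29
f 29 28 27
f 30 28 29
f 31 68 47
f 68 42 71
f 47 71 36
f 68 71 47
f 31 47 43
f 47 36 48
f 43 48 32
f 47 48 43
f 31 43 52
f 43 32 53
f 52 53 38
f 43 53 52
f 31 52 64
f 52 38 67
f 64 67 41
f 52 67 64
f 31 64 68
f 64 41 72
f 68 72 42
f 64 72 68
f 32 48 59
f 48 36 62
f 59 62 40
f 48 62 59
f 36 71 49
f 71 42 70
f 49 70 35
f 71 70 49
f 42 72 69
f 72 41 65
f 69 65 33
f 72 65 69
f 41 67 66
f 67 38 54
f 66 54 37
f 67 54 66
f 38 53 58
f 53 32 55
f 58 55 39
f 53 55 58
f 34 60 46
f 60 40 61
f 46 61 35
f 60 61 46
f 34 46 44
f 46 35 45
f 44 45 33
f 46 45 44
f 34 44 51
f 44 33 50
f 51 50 37
f 44 50 51
f 34 51 56
f 51 37 57
f 56 57 39
f 51 57 56
f 34 56 60
f 56 39 63
f 60 63 40
f 56 63 60
f 35 61 49
f 61 40 62
f 49 62 36
f 61 62 49
f 33 45 69
f 45 35 70
f 69 70 42
f 45 70 69
f 37 50 66
f 50 33 65
f 66 65 41
f 50 65 66
f 39 57 58
f 57 37 54
f 58 54 38
f 57 54 58
f 40 63 59
f 63 39 55
f 59 55 32
f 63 55 59
f 74 73 77
f 74 77 75
f 75 77 78
f 75 78 76
f 77 73 79
f 77 79 78
f 78 79 80
f 78 80 76
f 79 73 81
f 79 81 80
f 80 81 82
f 80 82 76
f 81 73 83
f 81 83 82
f 82 83 84
f 82 84 76
f 83 73 85
f 83 85 84
f 84 85 86
f 84 86 76
f 85 73 87
f 85 87 86
f 86 87 88
f 86 88 76
f 87 73 89
f 87 89 88
f 88 89 90
f 88 90 76
f 89 73 91
f 89 91 90
f 90 91 92
f 90 92 76
f 91 73 74
f 91 74 92
f 92 74 75
f 92 75 76



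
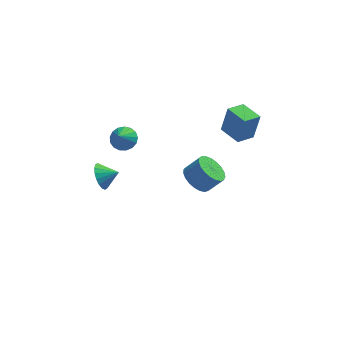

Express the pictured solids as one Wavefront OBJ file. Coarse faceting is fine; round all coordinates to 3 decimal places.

v 0.595 -0.697 -0.506
v 1.21 -0.422 -1.072
v 1.96 -0.387 -0.241
v 1.345 -0.663 0.326
v 1.066 -0.106 -0.956
v 1.816 -0.071 -0.124
v 0.842 0.108 -0.762
v 1.592 0.142 0.07
v 0.574 0.182 -0.523
v 1.324 0.217 0.308
v 0.31 0.105 -0.282
v 1.06 0.139 0.549
v 0.096 -0.111 -0.079
v 0.846 -0.077 0.752
v -0.033 -0.429 0.05
v 0.717 -0.394 0.881
v -0.052 -0.793 0.083
v 0.698 -0.758 0.914
v 0.04 -1.14 0.014
v 0.79 -1.106 0.845
v 0.228 -1.411 -0.145
v 0.978 -1.376 0.686
v 0.48 -1.558 -0.366
v 1.23 -1.524 0.465
v 0.751 -1.557 -0.611
v 1.501 -1.522 0.22
v 0.996 -1.407 -0.838
v 1.746 -1.372 -0.007
v 1.171 -1.134 -1.007
v 1.921 -1.099 -0.176
v 1.247 -0.786 -1.09
v 1.997 -0.751 -0.259
v -3.008 1.476 0.739
v -2.409 1.684 1.081
v -3.232 0.804 1.541
v -2.65 1.902 1.196
v -2.972 2.022 1.207
v -3.303 2.018 1.11
v -3.566 1.889 0.929
v -3.701 1.666 0.703
v -3.677 1.399 0.487
v -3.5 1.15 0.328
v -3.21 0.975 0.263
v -2.873 0.916 0.307
v -2.568 0.984 0.451
v -2.363 1.166 0.66
v -2.305 1.418 0.888
v -4.267 3.207 -3.961
v -3.954 3.624 -4.619
v -3.353 3.153 -3.559
v -4.042 3.898 -4.381
v -4.176 4.036 -4.06
v -4.327 4.009 -3.719
v -4.466 3.823 -3.426
v -4.566 3.515 -3.239
v -4.607 3.146 -3.195
v -4.581 2.789 -3.303
v -4.492 2.515 -3.541
v -4.359 2.377 -3.862
v -4.207 2.404 -4.203
v -4.068 2.59 -4.496
v -3.968 2.898 -4.683
v -3.927 3.267 -4.727
v 2.665 1.523 0.425
v 2.986 1.629 1.969
v 1.847 2.542 0.525
v 2.168 2.648 2.069
v 3.472 2.192 0.211
v 3.793 2.298 1.755
v 2.654 3.211 0.311
v 2.975 3.317 1.855
f 2 1 5
f 2 5 3
f 3 5 6
f 3 6 4
f 5 1 7
f 5 7 6
f 6 7 8
f 6 8 4
f 7 1 9
f 7 9 8
f 8 9 10
f 8 10 4
f 9 1 11
f 9 11 10
f 10 11 12
f 10 12 4
f 11 1 13
f 11 13 12
f 12 13 14
f 12 14 4
f 13 1 15
f 13 15 14
f 14 15 16
f 14 16 4
f 15 1 17
f 15 17 16
f 16 17 18
f 16 18 4
f 17 1 19
f 17 19 18
f 18 19 20
f 18 20 4
f 19 1 21
f 19 21 20
f 20 21 22
f 20 22 4
f 21 1 23
f 21 23 22
f 22 23 24
f 22 24 4
f 23 1 25
f 23 25 24
f 24 25 26
f 24 26 4
f 25 1 27
f 25 27 26
f 26 27 28
f 26 28 4
f 27 1 29
f 27 29 28
f 28 29 30
f 28 30 4
f 29 1 31
f 29 31 30
f 30 31 32
f 30 32 4
f 31 1 2
f 31 2 32
f 32 2 3
f 32 3 4
f 34 33 36
f 34 36 35
f 36 33 37
f 36 37 35
f 37 33 38
f 37 38 35
f 38 33 39
f 38 39 35
f 39 33 40
f 39 40 35
f 40 33 41
f 40 41 35
f 41 33 42
f 41 42 35
f 42 33 43
f 42 43 35
f 43 33 44
f 43 44 35
f 44 33 45
f 44 45 35
f 45 33 46
f 45 46 35
f 46 33 47
f 46 47 35
f 47 33 34
f 47 34 35
f 49 48 51
f 49 51 50
f 51 48 52
f 51 52 50
f 52 48 53
f 52 53 50
f 53 48 54
f 53 54 50
f 54 48 55
f 54 55 50
f 55 48 56
f 55 56 50
f 56 48 57
f 56 57 50
f 57 48 58
f 57 58 50
f 58 48 59
f 58 59 50
f 59 48 60
f 59 60 50
f 60 48 61
f 60 61 50
f 61 48 62
f 61 62 50
f 62 48 63
f 62 63 50
f 63 48 49
f 63 49 50
f 65 67 64
f 68 65 64
f 64 67 66
f 66 68 64
f 65 71 67
f 69 65 68
f 69 71 65
f 67 71 66
f 70 68 66
f 66 71 70
f 70 69 68
f 71 69 70



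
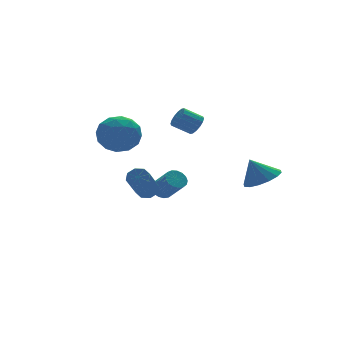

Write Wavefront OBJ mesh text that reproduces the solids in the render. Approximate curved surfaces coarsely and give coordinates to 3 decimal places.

v 2.949 -3.019 -0.776
v 3.814 -2.624 -0.5
v 2.431 -2.701 0.396
v 3.556 -2.239 -0.719
v 3.135 -2.063 -0.953
v 2.665 -2.144 -1.14
v 2.271 -2.459 -1.229
v 2.058 -2.924 -1.196
v 2.085 -3.415 -1.051
v 2.343 -3.8 -0.832
v 2.763 -3.975 -0.598
v 3.234 -3.895 -0.411
v 3.628 -3.58 -0.322
v 3.841 -3.115 -0.355
v 2.09 2.014 1.233
v 2.335 1.739 1.732
v 1.456 2.03 2.325
v 1.21 2.306 1.827
v 2.442 2.041 1.742
v 1.563 2.333 2.336
v 2.455 2.336 1.617
v 1.576 2.628 2.21
v 2.37 2.545 1.388
v 1.491 2.836 1.982
v 2.21 2.612 1.118
v 1.331 2.903 1.712
v 2.017 2.518 0.879
v 1.138 2.809 1.473
v 1.844 2.29 0.735
v 0.965 2.581 1.328
v 1.737 1.987 0.724
v 0.858 2.279 1.318
v 1.724 1.692 0.85
v 0.845 1.984 1.443
v 1.809 1.484 1.078
v 0.93 1.775 1.672
v 1.969 1.417 1.348
v 1.09 1.708 1.942
v 2.162 1.511 1.587
v 1.283 1.802 2.181
v 0.814 3.258 -3.245
v 1.25 3.033 -3.607
v 1.542 1.976 -2.598
v 1.106 2.202 -2.235
v 1.39 3.229 -3.442
v 1.682 2.172 -2.433
v 1.399 3.431 -3.232
v 1.691 2.375 -2.223
v 1.274 3.595 -3.025
v 1.565 2.538 -2.016
v 1.043 3.681 -2.868
v 1.335 2.624 -1.859
v 0.76 3.67 -2.798
v 1.051 2.613 -1.789
v 0.489 3.565 -2.829
v 0.781 2.508 -1.82
v 0.293 3.39 -2.956
v 0.585 2.333 -1.947
v 0.216 3.185 -3.149
v 0.508 2.128 -2.14
v 0.276 2.996 -3.364
v 0.568 1.939 -2.355
v 0.46 2.868 -3.551
v 0.752 1.811 -2.542
v 0.724 2.829 -3.668
v 1.016 1.772 -2.659
v 1.009 2.888 -3.688
v 1.301 1.832 -2.679
v -2.525 -2.231 -0.844
v -2.153 -2.096 -0.448
v -3.123 -3.193 0.84
v -3.495 -3.329 0.444
v -2.483 -1.823 -0.463
v -3.452 -2.92 0.824
v -2.837 -1.789 -0.702
v -3.807 -2.886 0.586
v -3.009 -2.014 -1.023
v -3.979 -3.112 0.264
v -2.897 -2.367 -1.24
v -3.867 -3.464 0.048
v -2.568 -2.64 -1.224
v -3.537 -3.737 0.063
v -2.213 -2.674 -0.986
v -3.183 -3.771 0.302
v -2.041 -2.448 -0.664
v -3.011 -3.546 0.623
v -1.867 1.471 0.928
v -1.442 1.061 1.91
v -3.538 0.799 1.37
v -3.113 0.389 2.352
v -3.215 1.52 2.201
v -2.182 1.935 1.927
v -2.798 -0.075 1.353
v -1.765 0.34 1.079
v -2.017 0.105 2.172
v -2.275 1.091 2.696
v -2.705 0.769 0.584
v -2.963 1.755 1.108
v -1.508 1.325 1.38
v -3.472 0.535 1.9
v -3.532 1.2 1.811
v -3.282 0.959 2.388
v -1.943 1.839 1.39
v -1.693 1.598 1.967
v -2.735 1.868 2.138
v -3.287 0.262 1.313
v -3.037 0.021 1.89
v -1.698 0.901 0.892
v -1.448 0.66 1.469
v -2.245 -0.008 1.142
v -1.596 0.522 2.112
v -2.578 0.127 2.372
v -2.393 -0.146 1.784
v -1.786 0.098 1.623
v -1.748 1.101 2.419
v -2.73 0.706 2.68
v -2.79 1.372 2.59
v -2.183 1.616 2.43
v -2.086 0.54 2.574
v -2.25 1.154 0.6
v -3.232 0.759 0.861
v -2.797 0.244 0.85
v -2.19 0.488 0.69
v -2.402 1.733 0.908
v -3.384 1.338 1.168
v -3.194 1.762 1.657
v -2.587 2.006 1.496
v -2.894 1.32 0.706
f 2 1 4
f 2 4 3
f 4 1 5
f 4 5 3
f 5 1 6
f 5 6 3
f 6 1 7
f 6 7 3
f 7 1 8
f 7 8 3
f 8 1 9
f 8 9 3
f 9 1 10
f 9 10 3
f 10 1 11
f 10 11 3
f 11 1 12
f 11 12 3
f 12 1 13
f 12 13 3
f 13 1 14
f 13 14 3
f 14 1 2
f 14 2 3
f 16 15 19
f 16 19 17
f 17 19 20
f 17 20 18
f 19 15 21
f 19 21 20
f 20 21 22
f 20 22 18
f 21 15 23
f 21 23 22
f 22 23 24
f 22 24 18
f 23 15 25
f 23 25 24
f 24 25 26
f 24 26 18
f 25 15 27
f 25 27 26
f 26 27 28
f 26 28 18
f 27 15 29
f 27 29 28
f 28 29 30
f 28 30 18
f 29 15 31
f 29 31 30
f 30 31 32
f 30 32 18
f 31 15 33
f 31 33 32
f 32 33 34
f 32 34 18
f 33 15 35
f 33 35 34
f 34 35 36
f 34 36 18
f 35 15 37
f 35 37 36
f 36 37 38
f 36 38 18
f 37 15 39
f 37 39 38
f 38 39 40
f 38 40 18
f 39 15 16
f 39 16 40
f 40 16 17
f 40 17 18
f 42 41 45
f 42 45 43
f 43 45 46
f 43 46 44
f 45 41 47
f 45 47 46
f 46 47 48
f 46 48 44
f 47 41 49
f 47 49 48
f 48 49 50
f 48 50 44
f 49 41 51
f 49 51 50
f 50 51 52
f 50 52 44
f 51 41 53
f 51 53 52
f 52 53 54
f 52 54 44
f 53 41 55
f 53 55 54
f 54 55 56
f 54 56 44
f 55 41 57
f 55 57 56
f 56 57 58
f 56 58 44
f 57 41 59
f 57 59 58
f 58 59 60
f 58 60 44
f 59 41 61
f 59 61 60
f 60 61 62
f 60 62 44
f 61 41 63
f 61 63 62
f 62 63 64
f 62 64 44
f 63 41 65
f 63 65 64
f 64 65 66
f 64 66 44
f 65 41 67
f 65 67 66
f 66 67 68
f 66 68 44
f 67 41 42
f 67 42 68
f 68 42 43
f 68 43 44
f 70 69 73
f 70 73 71
f 71 73 74
f 71 74 72
f 73 69 75
f 73 75 74
f 74 75 76
f 74 76 72
f 75 69 77
f 75 77 76
f 76 77 78
f 76 78 72
f 77 69 79
f 77 79 78
f 78 79 80
f 78 80 72
f 79 69 81
f 79 81 80
f 80 81 82
f 80 82 72
f 81 69 83
f 81 83 82
f 82 83 84
f 82 84 72
f 83 69 85
f 83 85 84
f 84 85 86
f 84 86 72
f 85 69 70
f 85 70 86
f 86 70 71
f 86 71 72
f 87 124 103
f 124 98 127
f 103 127 92
f 124 127 103
f 87 103 99
f 103 92 104
f 99 104 88
f 103 104 99
f 87 99 108
f 99 88 109
f 108 109 94
f 99 109 108
f 87 108 120
f 108 94 123
f 120 123 97
f 108 123 120
f 87 120 124
f 120 97 128
f 124 128 98
f 120 128 124
f 88 104 115
f 104 92 118
f 115 118 96
f 104 118 115
f 92 127 105
f 127 98 126
f 105 126 91
f 127 126 105
f 98 128 125
f 128 97 121
f 125 121 89
f 128 121 125
f 97 123 122
f 123 94 110
f 122 110 93
f 123 110 122
f 94 109 114
f 109 88 111
f 114 111 95
f 109 111 114
f 90 116 102
f 116 96 117
f 102 117 91
f 116 117 102
f 90 102 100
f 102 91 101
f 100 101 89
f 102 101 100
f 90 100 107
f 100 89 106
f 107 106 93
f 100 106 107
f 90 107 112
f 107 93 113
f 112 113 95
f 107 113 112
f 90 112 116
f 112 95 119
f 116 119 96
f 112 119 116
f 91 117 105
f 117 96 118
f 105 118 92
f 117 118 105
f 89 101 125
f 101 91 126
f 125 126 98
f 101 126 125
f 93 106 122
f 106 89 121
f 122 121 97
f 106 121 122
f 95 113 114
f 113 93 110
f 114 110 94
f 113 110 114
f 96 119 115
f 119 95 111
f 115 111 88
f 119 111 115



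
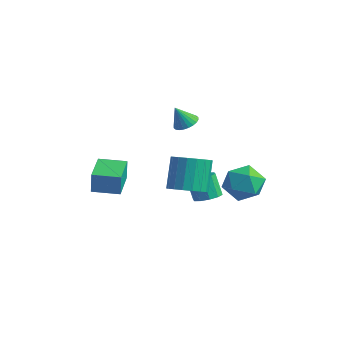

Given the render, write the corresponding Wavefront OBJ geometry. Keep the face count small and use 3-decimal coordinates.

v 1.82 -1.31 -0.205
v 2.623 -1.354 0.099
v 2.143 -0.613 1.47
v 1.34 -0.57 1.165
v 2.619 -1.017 -0.084
v 2.14 -0.277 1.287
v 2.457 -0.739 -0.291
v 1.978 0.001 1.08
v 2.169 -0.574 -0.481
v 1.689 0.166 0.89
v 1.812 -0.555 -0.616
v 1.332 0.186 0.754
v 1.456 -0.685 -0.67
v 0.976 0.055 0.7
v 1.172 -0.939 -0.632
v 0.692 -0.199 0.738
v 1.017 -1.267 -0.51
v 0.537 -0.526 0.861
v 1.02 -1.603 -0.327
v 0.541 -0.863 1.044
v 1.182 -1.881 -0.12
v 0.703 -1.141 1.251
v 1.471 -2.046 0.07
v 0.991 -1.306 1.441
v 1.828 -2.066 0.206
v 1.348 -1.325 1.576
v 2.184 -1.935 0.26
v 1.704 -1.195 1.63
v 2.468 -1.681 0.222
v 1.988 -0.941 1.592
v -0.403 2.222 -3.271
v 0.202 2.231 -2.984
v -0.311 2.307 -1.902
v -0.917 2.298 -2.189
v 0.092 2.622 -3.064
v -0.421 2.698 -1.982
v -0.207 2.861 -3.223
v -0.72 2.937 -2.141
v -0.581 2.855 -3.4
v -1.094 2.931 -2.318
v -0.887 2.608 -3.528
v -1.401 2.684 -2.446
v -1.009 2.213 -3.558
v -1.522 2.289 -2.476
v -0.899 1.822 -3.478
v -1.412 1.898 -2.396
v -0.6 1.583 -3.319
v -1.113 1.659 -2.237
v -0.226 1.589 -3.142
v -0.739 1.665 -2.06
v 0.081 1.836 -3.014
v -0.433 1.912 -1.932
v 0.247 0.201 2.541
v 0.692 0.475 2.791
v -0.047 -0.161 3.459
v 0.531 0.634 2.802
v 0.327 0.726 2.773
v 0.11 0.739 2.709
v -0.086 0.669 2.619
v -0.231 0.529 2.517
v -0.304 0.338 2.419
v -0.292 0.127 2.339
v -0.199 -0.074 2.29
v -0.038 -0.232 2.28
v 0.167 -0.325 2.308
v 0.383 -0.337 2.373
v 0.579 -0.268 2.462
v 0.724 -0.127 2.564
v 0.797 0.063 2.662
v 0.786 0.275 2.742
v 1.568 3.08 -1.467
v 2.247 2.594 -2.052
v 1.293 1.686 -0.628
v 1.972 1.2 -1.213
v 2.285 1.91 -0.551
v 2.455 2.771 -1.07
v 1.085 1.509 -1.61
v 1.255 2.37 -2.129
v 1.948 1.622 -2.141
v 2.69 1.87 -1.486
v 0.85 2.41 -1.194
v 1.592 2.658 -0.539
v -2.531 -2.279 -0.808
v -2.484 -2.274 0.231
v -1.54 -1.535 -0.856
v -1.493 -1.529 0.183
v -1.607 -3.511 -0.843
v -1.56 -3.505 0.196
v -0.616 -2.766 -0.891
v -0.569 -2.761 0.148
f 2 1 5
f 2 5 3
f 3 5 6
f 3 6 4
f 5 1 7
f 5 7 6
f 6 7 8
f 6 8 4
f 7 1 9
f 7 9 8
f 8 9 10
f 8 10 4
f 9 1 11
f 9 11 10
f 10 11 12
f 10 12 4
f 11 1 13
f 11 13 12
f 12 13 14
f 12 14 4
f 13 1 15
f 13 15 14
f 14 15 16
f 14 16 4
f 15 1 17
f 15 17 16
f 16 17 18
f 16 18 4
f 17 1 19
f 17 19 18
f 18 19 20
f 18 20 4
f 19 1 21
f 19 21 20
f 20 21 22
f 20 22 4
f 21 1 23
f 21 23 22
f 22 23 24
f 22 24 4
f 23 1 25
f 23 25 24
f 24 25 26
f 24 26 4
f 25 1 27
f 25 27 26
f 26 27 28
f 26 28 4
f 27 1 29
f 27 29 28
f 28 29 30
f 28 30 4
f 29 1 2
f 29 2 30
f 30 2 3
f 30 3 4
f 32 31 35
f 32 35 33
f 33 35 36
f 33 36 34
f 35 31 37
f 35 37 36
f 36 37 38
f 36 38 34
f 37 31 39
f 37 39 38
f 38 39 40
f 38 40 34
f 39 31 41
f 39 41 40
f 40 41 42
f 40 42 34
f 41 31 43
f 41 43 42
f 42 43 44
f 42 44 34
f 43 31 45
f 43 45 44
f 44 45 46
f 44 46 34
f 45 31 47
f 45 47 46
f 46 47 48
f 46 48 34
f 47 31 49
f 47 49 48
f 48 49 50
f 48 50 34
f 49 31 51
f 49 51 50
f 50 51 52
f 50 52 34
f 51 31 32
f 51 32 52
f 52 32 33
f 52 33 34
f 54 53 56
f 54 56 55
f 56 53 57
f 56 57 55
f 57 53 58
f 57 58 55
f 58 53 59
f 58 59 55
f 59 53 60
f 59 60 55
f 60 53 61
f 60 61 55
f 61 53 62
f 61 62 55
f 62 53 63
f 62 63 55
f 63 53 64
f 63 64 55
f 64 53 65
f 64 65 55
f 65 53 66
f 65 66 55
f 66 53 67
f 66 67 55
f 67 53 68
f 67 68 55
f 68 53 69
f 68 69 55
f 69 53 70
f 69 70 55
f 70 53 54
f 70 54 55
f 71 82 76
f 71 76 72
f 71 72 78
f 71 78 81
f 71 81 82
f 72 76 80
f 76 82 75
f 82 81 73
f 81 78 77
f 78 72 79
f 74 80 75
f 74 75 73
f 74 73 77
f 74 77 79
f 74 79 80
f 75 80 76
f 73 75 82
f 77 73 81
f 79 77 78
f 80 79 72
f 84 86 83
f 87 84 83
f 83 86 85
f 85 87 83
f 84 90 86
f 88 84 87
f 88 90 84
f 86 90 85
f 89 87 85
f 85 90 89
f 89 88 87
f 90 88 89

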